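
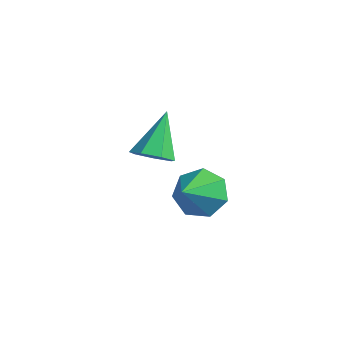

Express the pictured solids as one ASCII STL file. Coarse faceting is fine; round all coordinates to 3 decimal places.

solid 
facet normal -0.513 0.743 -0.430
outer loop
vertex -3.107 2.207 0.032
vertex -3.503 1.558 -0.618
vertex -3.852 1.835 0.277
endloop
endfacet
facet normal 0.307 0.011 0.952
outer loop
vertex -3.107 2.207 0.032
vertex -3.852 1.835 0.277
vertex -2.817 0.562 -0.042
endloop
endfacet
facet normal -0.512 0.744 -0.430
outer loop
vertex -3.852 1.835 0.277
vertex -3.503 1.558 -0.618
vertex -4.334 1.255 -0.152
endloop
endfacet
facet normal -0.258 -0.427 0.867
outer loop
vertex -3.852 1.835 0.277
vertex -4.334 1.255 -0.152
vertex -2.817 0.562 -0.042
endloop
endfacet
facet normal -0.512 0.743 -0.430
outer loop
vertex -4.334 1.255 -0.152
vertex -3.503 1.558 -0.618
vertex -4.19 0.903 -0.932
endloop
endfacet
facet normal -0.414 -0.856 0.310
outer loop
vertex -4.334 1.255 -0.152
vertex -4.19 0.903 -0.932
vertex -2.817 0.562 -0.042
endloop
endfacet
facet normal -0.513 0.744 -0.429
outer loop
vertex -4.19 0.903 -0.932
vertex -3.503 1.558 -0.618
vertex -3.529 1.045 -1.476
endloop
endfacet
facet normal -0.042 -0.953 -0.300
outer loop
vertex -4.19 0.903 -0.932
vertex -3.529 1.045 -1.476
vertex -2.817 0.562 -0.042
endloop
endfacet
facet normal -0.512 0.744 -0.429
outer loop
vertex -3.529 1.045 -1.476
vertex -3.503 1.558 -0.618
vertex -2.848 1.573 -1.373
endloop
endfacet
facet normal 0.576 -0.645 -0.503
outer loop
vertex -3.529 1.045 -1.476
vertex -2.848 1.573 -1.373
vertex -2.817 0.562 -0.042
endloop
endfacet
facet normal -0.512 0.744 -0.430
outer loop
vertex -2.848 1.573 -1.373
vertex -3.503 1.558 -0.618
vertex -2.66 2.09 -0.702
endloop
endfacet
facet normal 0.975 -0.164 -0.147
outer loop
vertex -2.848 1.573 -1.373
vertex -2.66 2.09 -0.702
vertex -2.817 0.562 -0.042
endloop
endfacet
facet normal -0.512 0.743 -0.430
outer loop
vertex -2.66 2.09 -0.702
vertex -3.503 1.558 -0.618
vertex -3.107 2.207 0.032
endloop
endfacet
facet normal 0.856 0.128 0.501
outer loop
vertex -2.66 2.09 -0.702
vertex -3.107 2.207 0.032
vertex -2.817 0.562 -0.042
endloop
endfacet
facet normal 0.325 -0.427 -0.844
outer loop
vertex -1.329 -0.834 2.408
vertex -1.998 -0.815 2.141
vertex -1.479 -0.318 2.089
endloop
endfacet
facet normal 0.751 0.491 0.442
outer loop
vertex -1.329 -0.834 2.408
vertex -1.479 -0.318 2.089
vertex -2.582 -0.045 3.659
endloop
endfacet
facet normal 0.325 -0.428 -0.844
outer loop
vertex -1.479 -0.318 2.089
vertex -1.998 -0.815 2.141
vertex -2.019 -0.176 1.809
endloop
endfacet
facet normal 0.251 0.968 0.008
outer loop
vertex -1.479 -0.318 2.089
vertex -2.019 -0.176 1.809
vertex -2.582 -0.045 3.659
endloop
endfacet
facet normal 0.325 -0.428 -0.844
outer loop
vertex -2.019 -0.176 1.809
vertex -1.998 -0.815 2.141
vertex -2.543 -0.515 1.779
endloop
endfacet
facet normal -0.521 0.825 -0.217
outer loop
vertex -2.019 -0.176 1.809
vertex -2.543 -0.515 1.779
vertex -2.582 -0.045 3.659
endloop
endfacet
facet normal 0.325 -0.428 -0.844
outer loop
vertex -2.543 -0.515 1.779
vertex -1.998 -0.815 2.141
vertex -2.657 -1.079 2.021
endloop
endfacet
facet normal -0.983 0.172 -0.063
outer loop
vertex -2.543 -0.515 1.779
vertex -2.657 -1.079 2.021
vertex -2.582 -0.045 3.659
endloop
endfacet
facet normal 0.325 -0.428 -0.844
outer loop
vertex -2.657 -1.079 2.021
vertex -1.998 -0.815 2.141
vertex -2.274 -1.445 2.354
endloop
endfacet
facet normal -0.788 -0.503 0.354
outer loop
vertex -2.657 -1.079 2.021
vertex -2.274 -1.445 2.354
vertex -2.582 -0.045 3.659
endloop
endfacet
facet normal 0.325 -0.428 -0.843
outer loop
vertex -2.274 -1.445 2.354
vertex -1.998 -0.815 2.141
vertex -1.683 -1.335 2.526
endloop
endfacet
facet normal -0.081 -0.689 0.720
outer loop
vertex -2.274 -1.445 2.354
vertex -1.683 -1.335 2.526
vertex -2.582 -0.045 3.659
endloop
endfacet
facet normal 0.325 -0.428 -0.844
outer loop
vertex -1.683 -1.335 2.526
vertex -1.998 -0.815 2.141
vertex -1.329 -0.834 2.408
endloop
endfacet
facet normal 0.602 -0.247 0.759
outer loop
vertex -1.683 -1.335 2.526
vertex -1.329 -0.834 2.408
vertex -2.582 -0.045 3.659
endloop
endfacet

endsolid


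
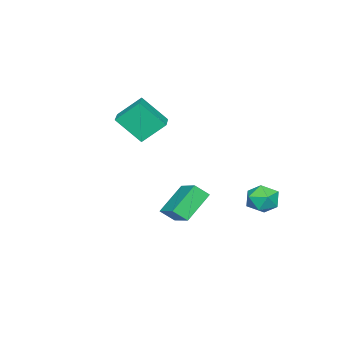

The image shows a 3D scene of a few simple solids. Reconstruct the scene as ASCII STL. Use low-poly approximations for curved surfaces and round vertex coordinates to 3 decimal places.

solid 
facet normal -0.556 -0.731 -0.395
outer loop
vertex 2.639 0.265 0.483
vertex 2.28 0.868 -0.127
vertex 4.022 -0.134 -0.726
endloop
endfacet
facet normal 0.386 -0.649 0.656
outer loop
vertex 4.94 1.072 -0.073
vertex 2.639 0.265 0.483
vertex 4.022 -0.134 -0.726
endloop
endfacet
facet normal -0.556 -0.731 -0.396
outer loop
vertex 4.022 -0.134 -0.726
vertex 2.28 0.868 -0.127
vertex 3.663 0.47 -1.336
endloop
endfacet
facet normal 0.736 -0.212 -0.643
outer loop
vertex 3.663 0.47 -1.336
vertex 4.94 1.072 -0.073
vertex 4.022 -0.134 -0.726
endloop
endfacet
facet normal -0.736 0.212 0.643
outer loop
vertex 2.639 0.265 0.483
vertex 3.198 2.074 0.526
vertex 2.28 0.868 -0.127
endloop
endfacet
facet normal 0.386 -0.649 0.655
outer loop
vertex 3.557 1.47 1.136
vertex 2.639 0.265 0.483
vertex 4.94 1.072 -0.073
endloop
endfacet
facet normal -0.736 0.212 0.643
outer loop
vertex 3.557 1.47 1.136
vertex 3.198 2.074 0.526
vertex 2.639 0.265 0.483
endloop
endfacet
facet normal -0.386 0.649 -0.655
outer loop
vertex 2.28 0.868 -0.127
vertex 3.198 2.074 0.526
vertex 3.663 0.47 -1.336
endloop
endfacet
facet normal 0.736 -0.212 -0.643
outer loop
vertex 4.581 1.675 -0.683
vertex 4.94 1.072 -0.073
vertex 3.663 0.47 -1.336
endloop
endfacet
facet normal -0.386 0.649 -0.656
outer loop
vertex 3.663 0.47 -1.336
vertex 3.198 2.074 0.526
vertex 4.581 1.675 -0.683
endloop
endfacet
facet normal 0.556 0.731 0.395
outer loop
vertex 4.581 1.675 -0.683
vertex 3.557 1.47 1.136
vertex 4.94 1.072 -0.073
endloop
endfacet
facet normal 0.557 0.730 0.396
outer loop
vertex 3.198 2.074 0.526
vertex 3.557 1.47 1.136
vertex 4.581 1.675 -0.683
endloop
endfacet
facet normal 0.084 0.517 0.852
outer loop
vertex -2.75 2.769 -1.485
vertex -2.337 1.994 -1.055
vertex -1.779 2.654 -1.511
endloop
endfacet
facet normal 0.120 0.951 0.286
outer loop
vertex -2.75 2.769 -1.485
vertex -1.779 2.654 -1.511
vertex -2.257 2.955 -2.309
endloop
endfacet
facet normal -0.482 0.872 -0.091
outer loop
vertex -2.75 2.769 -1.485
vertex -2.257 2.955 -2.309
vertex -3.111 2.479 -2.347
endloop
endfacet
facet normal -0.889 0.389 0.242
outer loop
vertex -2.75 2.769 -1.485
vertex -3.111 2.479 -2.347
vertex -3.16 1.885 -1.572
endloop
endfacet
facet normal -0.540 0.169 0.824
outer loop
vertex -2.75 2.769 -1.485
vertex -3.16 1.885 -1.572
vertex -2.337 1.994 -1.055
endloop
endfacet
facet normal 0.665 0.737 -0.120
outer loop
vertex -2.257 2.955 -2.309
vertex -1.779 2.654 -1.511
vertex -1.54 2.295 -2.388
endloop
endfacet
facet normal 0.607 0.036 0.794
outer loop
vertex -1.779 2.654 -1.511
vertex -2.337 1.994 -1.055
vertex -1.589 1.701 -1.613
endloop
endfacet
facet normal -0.401 -0.526 0.750
outer loop
vertex -2.337 1.994 -1.055
vertex -3.16 1.885 -1.572
vertex -2.443 1.225 -1.651
endloop
endfacet
facet normal -0.966 -0.172 -0.193
outer loop
vertex -3.16 1.885 -1.572
vertex -3.111 2.479 -2.347
vertex -2.921 1.526 -2.449
endloop
endfacet
facet normal -0.307 0.609 -0.731
outer loop
vertex -3.111 2.479 -2.347
vertex -2.257 2.955 -2.309
vertex -2.363 2.186 -2.905
endloop
endfacet
facet normal 0.889 -0.389 -0.242
outer loop
vertex -1.95 1.411 -2.475
vertex -1.54 2.295 -2.388
vertex -1.589 1.701 -1.613
endloop
endfacet
facet normal 0.482 -0.872 0.091
outer loop
vertex -1.95 1.411 -2.475
vertex -1.589 1.701 -1.613
vertex -2.443 1.225 -1.651
endloop
endfacet
facet normal -0.120 -0.951 -0.286
outer loop
vertex -1.95 1.411 -2.475
vertex -2.443 1.225 -1.651
vertex -2.921 1.526 -2.449
endloop
endfacet
facet normal -0.084 -0.517 -0.852
outer loop
vertex -1.95 1.411 -2.475
vertex -2.921 1.526 -2.449
vertex -2.363 2.186 -2.905
endloop
endfacet
facet normal 0.540 -0.169 -0.824
outer loop
vertex -1.95 1.411 -2.475
vertex -2.363 2.186 -2.905
vertex -1.54 2.295 -2.388
endloop
endfacet
facet normal 0.966 0.172 0.193
outer loop
vertex -1.589 1.701 -1.613
vertex -1.54 2.295 -2.388
vertex -1.779 2.654 -1.511
endloop
endfacet
facet normal 0.307 -0.609 0.731
outer loop
vertex -2.443 1.225 -1.651
vertex -1.589 1.701 -1.613
vertex -2.337 1.994 -1.055
endloop
endfacet
facet normal -0.665 -0.737 0.120
outer loop
vertex -2.921 1.526 -2.449
vertex -2.443 1.225 -1.651
vertex -3.16 1.885 -1.572
endloop
endfacet
facet normal -0.607 -0.036 -0.794
outer loop
vertex -2.363 2.186 -2.905
vertex -2.921 1.526 -2.449
vertex -3.111 2.479 -2.347
endloop
endfacet
facet normal 0.401 0.526 -0.750
outer loop
vertex -1.54 2.295 -2.388
vertex -2.363 2.186 -2.905
vertex -2.257 2.955 -2.309
endloop
endfacet
facet normal -0.887 -0.440 -0.138
outer loop
vertex -0.895 -3.924 4.318
vertex -1.301 -2.666 2.925
vertex -0.219 -4.938 3.206
endloop
endfacet
facet normal 0.211 -0.655 0.726
outer loop
vertex 1.121 -4.274 3.415
vertex -0.895 -3.924 4.318
vertex -0.219 -4.938 3.206
endloop
endfacet
facet normal -0.887 -0.440 -0.138
outer loop
vertex -0.219 -4.938 3.206
vertex -1.301 -2.666 2.925
vertex -0.625 -3.68 1.813
endloop
endfacet
facet normal 0.410 -0.614 -0.674
outer loop
vertex -0.625 -3.68 1.813
vertex 1.121 -4.274 3.415
vertex -0.219 -4.938 3.206
endloop
endfacet
facet normal -0.410 0.614 0.674
outer loop
vertex -0.895 -3.924 4.318
vertex 0.039 -2.002 3.134
vertex -1.301 -2.666 2.925
endloop
endfacet
facet normal 0.211 -0.655 0.726
outer loop
vertex 0.445 -3.26 4.527
vertex -0.895 -3.924 4.318
vertex 1.121 -4.274 3.415
endloop
endfacet
facet normal -0.410 0.614 0.674
outer loop
vertex 0.445 -3.26 4.527
vertex 0.039 -2.002 3.134
vertex -0.895 -3.924 4.318
endloop
endfacet
facet normal -0.211 0.655 -0.726
outer loop
vertex -1.301 -2.666 2.925
vertex 0.039 -2.002 3.134
vertex -0.625 -3.68 1.813
endloop
endfacet
facet normal 0.410 -0.614 -0.674
outer loop
vertex 0.715 -3.016 2.022
vertex 1.121 -4.274 3.415
vertex -0.625 -3.68 1.813
endloop
endfacet
facet normal -0.211 0.655 -0.726
outer loop
vertex -0.625 -3.68 1.813
vertex 0.039 -2.002 3.134
vertex 0.715 -3.016 2.022
endloop
endfacet
facet normal 0.887 0.440 0.138
outer loop
vertex 0.715 -3.016 2.022
vertex 0.445 -3.26 4.527
vertex 1.121 -4.274 3.415
endloop
endfacet
facet normal 0.887 0.440 0.138
outer loop
vertex 0.039 -2.002 3.134
vertex 0.445 -3.26 4.527
vertex 0.715 -3.016 2.022
endloop
endfacet

endsolid


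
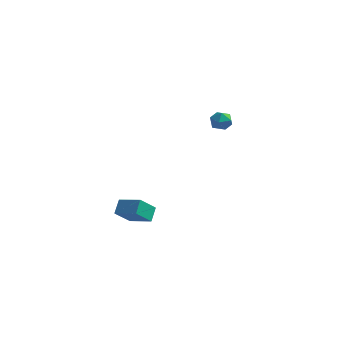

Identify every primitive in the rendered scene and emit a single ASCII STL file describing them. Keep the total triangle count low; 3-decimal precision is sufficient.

solid 
facet normal -0.965 0.043 -0.260
outer loop
vertex 1.076 -3.774 -1.311
vertex 0.937 -3.175 -0.696
vertex 1.337 -2.87 -2.133
endloop
endfacet
facet normal 0.159 -0.689 -0.707
outer loop
vertex 2.563 -2.925 -1.804
vertex 1.076 -3.774 -1.311
vertex 1.337 -2.87 -2.133
endloop
endfacet
facet normal -0.965 0.044 -0.259
outer loop
vertex 1.337 -2.87 -2.133
vertex 0.937 -3.175 -0.696
vertex 1.199 -2.271 -1.518
endloop
endfacet
facet normal 0.209 0.724 -0.658
outer loop
vertex 1.199 -2.271 -1.518
vertex 2.563 -2.925 -1.804
vertex 1.337 -2.87 -2.133
endloop
endfacet
facet normal -0.209 -0.724 0.658
outer loop
vertex 1.076 -3.774 -1.311
vertex 2.163 -3.23 -0.367
vertex 0.937 -3.175 -0.696
endloop
endfacet
facet normal 0.159 -0.689 -0.707
outer loop
vertex 2.301 -3.829 -0.982
vertex 1.076 -3.774 -1.311
vertex 2.563 -2.925 -1.804
endloop
endfacet
facet normal -0.209 -0.724 0.658
outer loop
vertex 2.301 -3.829 -0.982
vertex 2.163 -3.23 -0.367
vertex 1.076 -3.774 -1.311
endloop
endfacet
facet normal -0.159 0.689 0.707
outer loop
vertex 0.937 -3.175 -0.696
vertex 2.163 -3.23 -0.367
vertex 1.199 -2.271 -1.518
endloop
endfacet
facet normal 0.209 0.724 -0.658
outer loop
vertex 2.424 -2.326 -1.189
vertex 2.563 -2.925 -1.804
vertex 1.199 -2.271 -1.518
endloop
endfacet
facet normal -0.159 0.689 0.707
outer loop
vertex 1.199 -2.271 -1.518
vertex 2.163 -3.23 -0.367
vertex 2.424 -2.326 -1.189
endloop
endfacet
facet normal 0.965 -0.043 0.260
outer loop
vertex 2.424 -2.326 -1.189
vertex 2.301 -3.829 -0.982
vertex 2.563 -2.925 -1.804
endloop
endfacet
facet normal 0.965 -0.043 0.259
outer loop
vertex 2.163 -3.23 -0.367
vertex 2.301 -3.829 -0.982
vertex 2.424 -2.326 -1.189
endloop
endfacet
facet normal -0.251 0.873 0.418
outer loop
vertex 2.223 4.189 2.226
vertex 2.04 3.877 2.768
vertex 2.655 4.085 2.703
endloop
endfacet
facet normal 0.283 0.958 -0.048
outer loop
vertex 2.223 4.189 2.226
vertex 2.655 4.085 2.703
vertex 2.831 4.002 2.081
endloop
endfacet
facet normal 0.060 0.727 -0.684
outer loop
vertex 2.223 4.189 2.226
vertex 2.831 4.002 2.081
vertex 2.325 3.743 1.761
endloop
endfacet
facet normal -0.613 0.499 -0.613
outer loop
vertex 2.223 4.189 2.226
vertex 2.325 3.743 1.761
vertex 1.837 3.665 2.186
endloop
endfacet
facet normal -0.806 0.588 0.067
outer loop
vertex 2.223 4.189 2.226
vertex 1.837 3.665 2.186
vertex 2.04 3.877 2.768
endloop
endfacet
facet normal 0.825 0.542 0.161
outer loop
vertex 2.831 4.002 2.081
vertex 2.655 4.085 2.703
vertex 3.023 3.575 2.534
endloop
endfacet
facet normal -0.041 0.406 0.913
outer loop
vertex 2.655 4.085 2.703
vertex 2.04 3.877 2.768
vertex 2.535 3.497 2.959
endloop
endfacet
facet normal -0.937 -0.054 0.346
outer loop
vertex 2.04 3.877 2.768
vertex 1.837 3.665 2.186
vertex 2.029 3.238 2.639
endloop
endfacet
facet normal -0.625 -0.201 -0.754
outer loop
vertex 1.837 3.665 2.186
vertex 2.325 3.743 1.761
vertex 2.205 3.155 2.017
endloop
endfacet
facet normal 0.464 0.168 -0.870
outer loop
vertex 2.325 3.743 1.761
vertex 2.831 4.002 2.081
vertex 2.82 3.363 1.952
endloop
endfacet
facet normal 0.613 -0.499 0.613
outer loop
vertex 2.637 3.051 2.494
vertex 3.023 3.575 2.534
vertex 2.535 3.497 2.959
endloop
endfacet
facet normal -0.060 -0.727 0.684
outer loop
vertex 2.637 3.051 2.494
vertex 2.535 3.497 2.959
vertex 2.029 3.238 2.639
endloop
endfacet
facet normal -0.283 -0.958 0.048
outer loop
vertex 2.637 3.051 2.494
vertex 2.029 3.238 2.639
vertex 2.205 3.155 2.017
endloop
endfacet
facet normal 0.251 -0.873 -0.418
outer loop
vertex 2.637 3.051 2.494
vertex 2.205 3.155 2.017
vertex 2.82 3.363 1.952
endloop
endfacet
facet normal 0.806 -0.588 -0.067
outer loop
vertex 2.637 3.051 2.494
vertex 2.82 3.363 1.952
vertex 3.023 3.575 2.534
endloop
endfacet
facet normal 0.625 0.201 0.754
outer loop
vertex 2.535 3.497 2.959
vertex 3.023 3.575 2.534
vertex 2.655 4.085 2.703
endloop
endfacet
facet normal -0.464 -0.168 0.870
outer loop
vertex 2.029 3.238 2.639
vertex 2.535 3.497 2.959
vertex 2.04 3.877 2.768
endloop
endfacet
facet normal -0.825 -0.542 -0.161
outer loop
vertex 2.205 3.155 2.017
vertex 2.029 3.238 2.639
vertex 1.837 3.665 2.186
endloop
endfacet
facet normal 0.041 -0.406 -0.913
outer loop
vertex 2.82 3.363 1.952
vertex 2.205 3.155 2.017
vertex 2.325 3.743 1.761
endloop
endfacet
facet normal 0.937 0.054 -0.346
outer loop
vertex 3.023 3.575 2.534
vertex 2.82 3.363 1.952
vertex 2.831 4.002 2.081
endloop
endfacet

endsolid


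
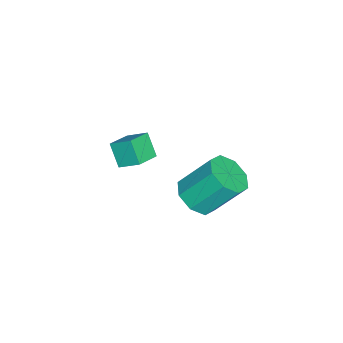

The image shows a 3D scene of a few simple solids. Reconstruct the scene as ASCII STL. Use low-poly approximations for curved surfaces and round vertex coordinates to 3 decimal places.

solid 
facet normal 0.154 -0.619 -0.771
outer loop
vertex 0.753 -0.703 0.72
vertex 0.104 -0.178 0.169
vertex 1.09 -0.136 0.332
endloop
endfacet
facet normal 0.885 -0.261 0.386
outer loop
vertex 0.753 -0.703 0.72
vertex 1.09 -0.136 0.332
vertex 0.445 0.533 2.261
endloop
endfacet
facet normal 0.884 -0.261 0.386
outer loop
vertex 0.445 0.533 2.261
vertex 1.09 -0.136 0.332
vertex 0.782 1.101 1.874
endloop
endfacet
facet normal -0.154 0.617 0.771
outer loop
vertex 0.445 0.533 2.261
vertex 0.782 1.101 1.874
vertex -0.204 1.058 1.711
endloop
endfacet
facet normal 0.154 -0.618 -0.771
outer loop
vertex 1.09 -0.136 0.332
vertex 0.104 -0.178 0.169
vertex 0.849 0.407 -0.151
endloop
endfacet
facet normal 0.937 0.340 -0.085
outer loop
vertex 1.09 -0.136 0.332
vertex 0.849 0.407 -0.151
vertex 0.782 1.101 1.874
endloop
endfacet
facet normal 0.937 0.340 -0.086
outer loop
vertex 0.782 1.101 1.874
vertex 0.849 0.407 -0.151
vertex 0.541 1.643 1.39
endloop
endfacet
facet normal -0.154 0.619 0.770
outer loop
vertex 0.782 1.101 1.874
vertex 0.541 1.643 1.39
vertex -0.204 1.058 1.711
endloop
endfacet
facet normal 0.154 -0.618 -0.771
outer loop
vertex 0.849 0.407 -0.151
vertex 0.104 -0.178 0.169
vertex 0.172 0.607 -0.447
endloop
endfacet
facet normal 0.440 0.741 -0.507
outer loop
vertex 0.849 0.407 -0.151
vertex 0.172 0.607 -0.447
vertex 0.541 1.643 1.39
endloop
endfacet
facet normal 0.440 0.742 -0.507
outer loop
vertex 0.541 1.643 1.39
vertex 0.172 0.607 -0.447
vertex -0.136 1.843 1.095
endloop
endfacet
facet normal -0.153 0.618 0.771
outer loop
vertex 0.541 1.643 1.39
vertex -0.136 1.843 1.095
vertex -0.204 1.058 1.711
endloop
endfacet
facet normal 0.153 -0.618 -0.771
outer loop
vertex 0.172 0.607 -0.447
vertex 0.104 -0.178 0.169
vertex -0.545 0.347 -0.381
endloop
endfacet
facet normal -0.315 0.709 -0.631
outer loop
vertex 0.172 0.607 -0.447
vertex -0.545 0.347 -0.381
vertex -0.136 1.843 1.095
endloop
endfacet
facet normal -0.314 0.709 -0.631
outer loop
vertex -0.136 1.843 1.095
vertex -0.545 0.347 -0.381
vertex -0.853 1.583 1.16
endloop
endfacet
facet normal -0.154 0.618 0.771
outer loop
vertex -0.136 1.843 1.095
vertex -0.853 1.583 1.16
vertex -0.204 1.058 1.711
endloop
endfacet
facet normal 0.154 -0.617 -0.771
outer loop
vertex -0.545 0.347 -0.381
vertex 0.104 -0.178 0.169
vertex -0.882 -0.221 0.006
endloop
endfacet
facet normal -0.884 0.261 -0.386
outer loop
vertex -0.545 0.347 -0.381
vertex -0.882 -0.221 0.006
vertex -0.853 1.583 1.16
endloop
endfacet
facet normal -0.885 0.261 -0.386
outer loop
vertex -0.853 1.583 1.16
vertex -0.882 -0.221 0.006
vertex -1.19 1.016 1.548
endloop
endfacet
facet normal -0.154 0.619 0.771
outer loop
vertex -0.853 1.583 1.16
vertex -1.19 1.016 1.548
vertex -0.204 1.058 1.711
endloop
endfacet
facet normal 0.154 -0.619 -0.770
outer loop
vertex -0.882 -0.221 0.006
vertex 0.104 -0.178 0.169
vertex -0.641 -0.763 0.49
endloop
endfacet
facet normal -0.937 -0.340 0.086
outer loop
vertex -0.882 -0.221 0.006
vertex -0.641 -0.763 0.49
vertex -1.19 1.016 1.548
endloop
endfacet
facet normal -0.937 -0.340 0.085
outer loop
vertex -1.19 1.016 1.548
vertex -0.641 -0.763 0.49
vertex -0.949 0.473 2.031
endloop
endfacet
facet normal -0.154 0.618 0.771
outer loop
vertex -1.19 1.016 1.548
vertex -0.949 0.473 2.031
vertex -0.204 1.058 1.711
endloop
endfacet
facet normal 0.153 -0.618 -0.771
outer loop
vertex -0.641 -0.763 0.49
vertex 0.104 -0.178 0.169
vertex 0.036 -0.963 0.785
endloop
endfacet
facet normal -0.440 -0.741 0.507
outer loop
vertex -0.641 -0.763 0.49
vertex 0.036 -0.963 0.785
vertex -0.949 0.473 2.031
endloop
endfacet
facet normal -0.440 -0.741 0.506
outer loop
vertex -0.949 0.473 2.031
vertex 0.036 -0.963 0.785
vertex -0.272 0.273 2.327
endloop
endfacet
facet normal -0.154 0.618 0.771
outer loop
vertex -0.949 0.473 2.031
vertex -0.272 0.273 2.327
vertex -0.204 1.058 1.711
endloop
endfacet
facet normal 0.154 -0.618 -0.771
outer loop
vertex 0.036 -0.963 0.785
vertex 0.104 -0.178 0.169
vertex 0.753 -0.703 0.72
endloop
endfacet
facet normal 0.314 -0.709 0.631
outer loop
vertex 0.036 -0.963 0.785
vertex 0.753 -0.703 0.72
vertex -0.272 0.273 2.327
endloop
endfacet
facet normal 0.315 -0.709 0.631
outer loop
vertex -0.272 0.273 2.327
vertex 0.753 -0.703 0.72
vertex 0.445 0.533 2.261
endloop
endfacet
facet normal -0.153 0.618 0.771
outer loop
vertex -0.272 0.273 2.327
vertex 0.445 0.533 2.261
vertex -0.204 1.058 1.711
endloop
endfacet
facet normal -0.896 0.323 -0.304
outer loop
vertex -4.149 -3.553 -0.74
vertex -3.622 -2.999 -1.704
vertex -4.282 -4.51 -1.364
endloop
endfacet
facet normal -0.428 -0.451 0.783
outer loop
vertex -3.198 -4.901 -0.996
vertex -4.149 -3.553 -0.74
vertex -4.282 -4.51 -1.364
endloop
endfacet
facet normal -0.896 0.323 -0.304
outer loop
vertex -4.282 -4.51 -1.364
vertex -3.622 -2.999 -1.704
vertex -3.755 -3.956 -2.328
endloop
endfacet
facet normal -0.116 -0.832 -0.542
outer loop
vertex -3.755 -3.956 -2.328
vertex -3.198 -4.901 -0.996
vertex -4.282 -4.51 -1.364
endloop
endfacet
facet normal 0.116 0.832 0.542
outer loop
vertex -4.149 -3.553 -0.74
vertex -2.538 -3.39 -1.336
vertex -3.622 -2.999 -1.704
endloop
endfacet
facet normal -0.428 -0.451 0.783
outer loop
vertex -3.065 -3.944 -0.372
vertex -4.149 -3.553 -0.74
vertex -3.198 -4.901 -0.996
endloop
endfacet
facet normal 0.116 0.832 0.542
outer loop
vertex -3.065 -3.944 -0.372
vertex -2.538 -3.39 -1.336
vertex -4.149 -3.553 -0.74
endloop
endfacet
facet normal 0.428 0.451 -0.783
outer loop
vertex -3.622 -2.999 -1.704
vertex -2.538 -3.39 -1.336
vertex -3.755 -3.956 -2.328
endloop
endfacet
facet normal -0.116 -0.832 -0.542
outer loop
vertex -2.671 -4.347 -1.96
vertex -3.198 -4.901 -0.996
vertex -3.755 -3.956 -2.328
endloop
endfacet
facet normal 0.428 0.451 -0.783
outer loop
vertex -3.755 -3.956 -2.328
vertex -2.538 -3.39 -1.336
vertex -2.671 -4.347 -1.96
endloop
endfacet
facet normal 0.896 -0.323 0.304
outer loop
vertex -2.671 -4.347 -1.96
vertex -3.065 -3.944 -0.372
vertex -3.198 -4.901 -0.996
endloop
endfacet
facet normal 0.896 -0.323 0.304
outer loop
vertex -2.538 -3.39 -1.336
vertex -3.065 -3.944 -0.372
vertex -2.671 -4.347 -1.96
endloop
endfacet

endsolid


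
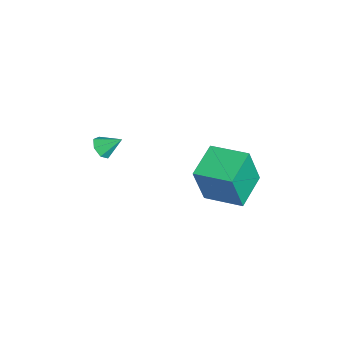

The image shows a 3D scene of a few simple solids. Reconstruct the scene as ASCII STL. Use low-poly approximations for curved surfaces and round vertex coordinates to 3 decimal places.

solid 
facet normal -0.871 0.420 0.256
outer loop
vertex -2.015 0.683 3.498
vertex -1.238 2.154 3.73
vertex -2.33 1.134 1.69
endloop
endfacet
facet normal -0.463 -0.876 -0.138
outer loop
vertex -0.902 0.446 1.27
vertex -2.015 0.683 3.498
vertex -2.33 1.134 1.69
endloop
endfacet
facet normal -0.871 0.420 0.256
outer loop
vertex -2.33 1.134 1.69
vertex -1.238 2.154 3.73
vertex -1.553 2.605 1.922
endloop
endfacet
facet normal -0.166 0.239 -0.957
outer loop
vertex -1.553 2.605 1.922
vertex -0.902 0.446 1.27
vertex -2.33 1.134 1.69
endloop
endfacet
facet normal 0.166 -0.239 0.957
outer loop
vertex -2.015 0.683 3.498
vertex 0.19 1.466 3.31
vertex -1.238 2.154 3.73
endloop
endfacet
facet normal -0.463 -0.876 -0.138
outer loop
vertex -0.587 -0.005 3.078
vertex -2.015 0.683 3.498
vertex -0.902 0.446 1.27
endloop
endfacet
facet normal 0.166 -0.239 0.957
outer loop
vertex -0.587 -0.005 3.078
vertex 0.19 1.466 3.31
vertex -2.015 0.683 3.498
endloop
endfacet
facet normal 0.463 0.876 0.138
outer loop
vertex -1.238 2.154 3.73
vertex 0.19 1.466 3.31
vertex -1.553 2.605 1.922
endloop
endfacet
facet normal -0.166 0.239 -0.957
outer loop
vertex -0.125 1.917 1.502
vertex -0.902 0.446 1.27
vertex -1.553 2.605 1.922
endloop
endfacet
facet normal 0.463 0.876 0.138
outer loop
vertex -1.553 2.605 1.922
vertex 0.19 1.466 3.31
vertex -0.125 1.917 1.502
endloop
endfacet
facet normal 0.871 -0.420 -0.256
outer loop
vertex -0.125 1.917 1.502
vertex -0.587 -0.005 3.078
vertex -0.902 0.446 1.27
endloop
endfacet
facet normal 0.871 -0.420 -0.256
outer loop
vertex 0.19 1.466 3.31
vertex -0.587 -0.005 3.078
vertex -0.125 1.917 1.502
endloop
endfacet
facet normal -0.106 -0.788 -0.607
outer loop
vertex -2.641 -3.841 2.793
vertex -3.004 -3.552 2.481
vertex -2.448 -3.586 2.428
endloop
endfacet
facet normal 0.864 0.062 0.500
outer loop
vertex -2.641 -3.841 2.793
vertex -2.448 -3.586 2.428
vertex -2.896 -2.748 3.099
endloop
endfacet
facet normal -0.106 -0.788 -0.606
outer loop
vertex -2.448 -3.586 2.428
vertex -3.004 -3.552 2.481
vertex -2.674 -3.305 2.102
endloop
endfacet
facet normal 0.835 0.538 -0.115
outer loop
vertex -2.448 -3.586 2.428
vertex -2.674 -3.305 2.102
vertex -2.896 -2.748 3.099
endloop
endfacet
facet normal -0.105 -0.789 -0.606
outer loop
vertex -2.674 -3.305 2.102
vertex -3.004 -3.552 2.481
vertex -3.149 -3.21 2.061
endloop
endfacet
facet normal 0.212 0.872 -0.440
outer loop
vertex -2.674 -3.305 2.102
vertex -3.149 -3.21 2.061
vertex -2.896 -2.748 3.099
endloop
endfacet
facet normal -0.107 -0.789 -0.605
outer loop
vertex -3.149 -3.21 2.061
vertex -3.004 -3.552 2.481
vertex -3.515 -3.372 2.337
endloop
endfacet
facet normal -0.534 0.813 -0.232
outer loop
vertex -3.149 -3.21 2.061
vertex -3.515 -3.372 2.337
vertex -2.896 -2.748 3.099
endloop
endfacet
facet normal -0.106 -0.787 -0.607
outer loop
vertex -3.515 -3.372 2.337
vertex -3.004 -3.552 2.481
vertex -3.496 -3.67 2.72
endloop
endfacet
facet normal -0.843 0.403 0.355
outer loop
vertex -3.515 -3.372 2.337
vertex -3.496 -3.67 2.72
vertex -2.896 -2.748 3.099
endloop
endfacet
facet normal -0.106 -0.787 -0.607
outer loop
vertex -3.496 -3.67 2.72
vertex -3.004 -3.552 2.481
vertex -3.108 -3.879 2.923
endloop
endfacet
facet normal -0.482 -0.046 0.875
outer loop
vertex -3.496 -3.67 2.72
vertex -3.108 -3.879 2.923
vertex -2.896 -2.748 3.099
endloop
endfacet
facet normal -0.105 -0.787 -0.607
outer loop
vertex -3.108 -3.879 2.923
vertex -3.004 -3.552 2.481
vertex -2.641 -3.841 2.793
endloop
endfacet
facet normal 0.278 -0.198 0.940
outer loop
vertex -3.108 -3.879 2.923
vertex -2.641 -3.841 2.793
vertex -2.896 -2.748 3.099
endloop
endfacet

endsolid


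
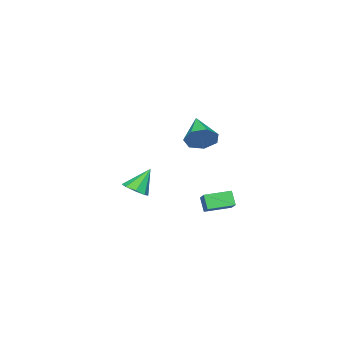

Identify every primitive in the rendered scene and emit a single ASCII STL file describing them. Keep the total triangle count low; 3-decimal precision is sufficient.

solid 
facet normal 0.455 -0.294 -0.840
outer loop
vertex 0.789 -3.335 -3.092
vertex 0.085 -3.818 -3.304
vertex 0.34 -2.99 -3.456
endloop
endfacet
facet normal 0.353 0.857 0.377
outer loop
vertex 0.789 -3.335 -3.092
vertex 0.34 -2.99 -3.456
vertex -0.745 -3.282 -1.776
endloop
endfacet
facet normal 0.456 -0.295 -0.840
outer loop
vertex 0.34 -2.99 -3.456
vertex 0.085 -3.818 -3.304
vertex -0.258 -3.13 -3.732
endloop
endfacet
facet normal -0.235 0.972 0.017
outer loop
vertex 0.34 -2.99 -3.456
vertex -0.258 -3.13 -3.732
vertex -0.745 -3.282 -1.776
endloop
endfacet
facet normal 0.457 -0.295 -0.839
outer loop
vertex -0.258 -3.13 -3.732
vertex 0.085 -3.818 -3.304
vertex -0.655 -3.674 -3.757
endloop
endfacet
facet normal -0.795 0.587 -0.152
outer loop
vertex -0.258 -3.13 -3.732
vertex -0.655 -3.674 -3.757
vertex -0.745 -3.282 -1.776
endloop
endfacet
facet normal 0.457 -0.295 -0.839
outer loop
vertex -0.655 -3.674 -3.757
vertex 0.085 -3.818 -3.304
vertex -0.619 -4.302 -3.517
endloop
endfacet
facet normal -0.997 -0.069 -0.032
outer loop
vertex -0.655 -3.674 -3.757
vertex -0.619 -4.302 -3.517
vertex -0.745 -3.282 -1.776
endloop
endfacet
facet normal 0.456 -0.294 -0.840
outer loop
vertex -0.619 -4.302 -3.517
vertex 0.085 -3.818 -3.304
vertex -0.17 -4.647 -3.152
endloop
endfacet
facet normal -0.724 -0.616 0.309
outer loop
vertex -0.619 -4.302 -3.517
vertex -0.17 -4.647 -3.152
vertex -0.745 -3.282 -1.776
endloop
endfacet
facet normal 0.457 -0.294 -0.839
outer loop
vertex -0.17 -4.647 -3.152
vertex 0.085 -3.818 -3.304
vertex 0.428 -4.506 -2.876
endloop
endfacet
facet normal -0.136 -0.731 0.668
outer loop
vertex -0.17 -4.647 -3.152
vertex 0.428 -4.506 -2.876
vertex -0.745 -3.282 -1.776
endloop
endfacet
facet normal 0.456 -0.295 -0.840
outer loop
vertex 0.428 -4.506 -2.876
vertex 0.085 -3.818 -3.304
vertex 0.826 -3.963 -2.851
endloop
endfacet
facet normal 0.422 -0.348 0.837
outer loop
vertex 0.428 -4.506 -2.876
vertex 0.826 -3.963 -2.851
vertex -0.745 -3.282 -1.776
endloop
endfacet
facet normal 0.456 -0.295 -0.840
outer loop
vertex 0.826 -3.963 -2.851
vertex 0.085 -3.818 -3.304
vertex 0.789 -3.335 -3.092
endloop
endfacet
facet normal 0.625 0.312 0.716
outer loop
vertex 0.826 -3.963 -2.851
vertex 0.789 -3.335 -3.092
vertex -0.745 -3.282 -1.776
endloop
endfacet
facet normal -0.685 0.719 0.122
outer loop
vertex 1.907 3.476 -1.549
vertex 2.909 4.312 -0.85
vertex 2.183 3.89 -2.44
endloop
endfacet
facet normal -0.677 -0.565 -0.472
outer loop
vertex 3.251 2.768 -2.63
vertex 1.907 3.476 -1.549
vertex 2.183 3.89 -2.44
endloop
endfacet
facet normal -0.684 0.719 0.121
outer loop
vertex 2.183 3.89 -2.44
vertex 2.909 4.312 -0.85
vertex 3.185 4.725 -1.741
endloop
endfacet
facet normal 0.271 0.406 -0.873
outer loop
vertex 3.185 4.725 -1.741
vertex 3.251 2.768 -2.63
vertex 2.183 3.89 -2.44
endloop
endfacet
facet normal -0.271 -0.406 0.873
outer loop
vertex 1.907 3.476 -1.549
vertex 3.977 3.19 -1.04
vertex 2.909 4.312 -0.85
endloop
endfacet
facet normal -0.677 -0.565 -0.472
outer loop
vertex 2.975 2.355 -1.739
vertex 1.907 3.476 -1.549
vertex 3.251 2.768 -2.63
endloop
endfacet
facet normal -0.271 -0.406 0.873
outer loop
vertex 2.975 2.355 -1.739
vertex 3.977 3.19 -1.04
vertex 1.907 3.476 -1.549
endloop
endfacet
facet normal 0.677 0.565 0.472
outer loop
vertex 2.909 4.312 -0.85
vertex 3.977 3.19 -1.04
vertex 3.185 4.725 -1.741
endloop
endfacet
facet normal 0.271 0.406 -0.873
outer loop
vertex 4.253 3.604 -1.931
vertex 3.251 2.768 -2.63
vertex 3.185 4.725 -1.741
endloop
endfacet
facet normal 0.677 0.565 0.472
outer loop
vertex 3.185 4.725 -1.741
vertex 3.977 3.19 -1.04
vertex 4.253 3.604 -1.931
endloop
endfacet
facet normal 0.684 -0.719 -0.121
outer loop
vertex 4.253 3.604 -1.931
vertex 2.975 2.355 -1.739
vertex 3.251 2.768 -2.63
endloop
endfacet
facet normal 0.684 -0.719 -0.122
outer loop
vertex 3.977 3.19 -1.04
vertex 2.975 2.355 -1.739
vertex 4.253 3.604 -1.931
endloop
endfacet
facet normal 0.673 0.574 -0.466
outer loop
vertex 2.747 1.627 3.009
vertex 2.057 1.871 2.313
vertex 2.264 2.337 3.185
endloop
endfacet
facet normal 0.189 -0.113 0.975
outer loop
vertex 2.747 1.627 3.009
vertex 2.264 2.337 3.185
vertex 0.623 0.649 3.307
endloop
endfacet
facet normal 0.673 0.574 -0.467
outer loop
vertex 2.264 2.337 3.185
vertex 2.057 1.871 2.313
vertex 1.625 2.696 2.705
endloop
endfacet
facet normal -0.378 0.427 0.822
outer loop
vertex 2.264 2.337 3.185
vertex 1.625 2.696 2.705
vertex 0.623 0.649 3.307
endloop
endfacet
facet normal 0.673 0.574 -0.467
outer loop
vertex 1.625 2.696 2.705
vertex 2.057 1.871 2.313
vertex 1.311 2.434 1.93
endloop
endfacet
facet normal -0.859 0.476 0.187
outer loop
vertex 1.625 2.696 2.705
vertex 1.311 2.434 1.93
vertex 0.623 0.649 3.307
endloop
endfacet
facet normal 0.673 0.574 -0.466
outer loop
vertex 1.311 2.434 1.93
vertex 2.057 1.871 2.313
vertex 1.559 1.748 1.443
endloop
endfacet
facet normal -0.893 -0.003 -0.450
outer loop
vertex 1.311 2.434 1.93
vertex 1.559 1.748 1.443
vertex 0.623 0.649 3.307
endloop
endfacet
facet normal 0.673 0.574 -0.466
outer loop
vertex 1.559 1.748 1.443
vertex 2.057 1.871 2.313
vertex 2.182 1.155 1.612
endloop
endfacet
facet normal -0.453 -0.650 -0.611
outer loop
vertex 1.559 1.748 1.443
vertex 2.182 1.155 1.612
vertex 0.623 0.649 3.307
endloop
endfacet
facet normal 0.674 0.574 -0.466
outer loop
vertex 2.182 1.155 1.612
vertex 2.057 1.871 2.313
vertex 2.71 1.101 2.309
endloop
endfacet
facet normal 0.129 -0.976 -0.173
outer loop
vertex 2.182 1.155 1.612
vertex 2.71 1.101 2.309
vertex 0.623 0.649 3.307
endloop
endfacet
facet normal 0.673 0.573 -0.467
outer loop
vertex 2.71 1.101 2.309
vertex 2.057 1.871 2.313
vertex 2.747 1.627 3.009
endloop
endfacet
facet normal 0.415 -0.738 0.533
outer loop
vertex 2.71 1.101 2.309
vertex 2.747 1.627 3.009
vertex 0.623 0.649 3.307
endloop
endfacet

endsolid


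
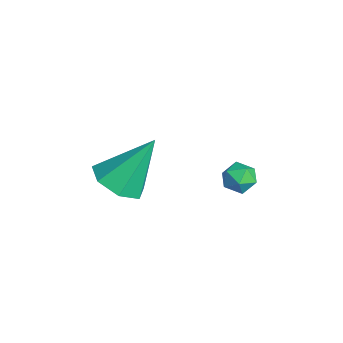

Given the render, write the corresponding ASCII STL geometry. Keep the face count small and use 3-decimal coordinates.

solid 
facet normal -0.014 -0.561 -0.827
outer loop
vertex 1.361 -2.833 -1.842
vertex 0.395 -2.61 -1.977
vertex 1.201 -2.126 -2.319
endloop
endfacet
facet normal 0.913 0.349 0.211
outer loop
vertex 1.361 -2.833 -1.842
vertex 1.201 -2.126 -2.319
vertex 0.425 -1.39 -0.183
endloop
endfacet
facet normal -0.014 -0.562 -0.827
outer loop
vertex 1.201 -2.126 -2.319
vertex 0.395 -2.61 -1.977
vertex 0.434 -1.783 -2.539
endloop
endfacet
facet normal 0.439 0.887 -0.146
outer loop
vertex 1.201 -2.126 -2.319
vertex 0.434 -1.783 -2.539
vertex 0.425 -1.39 -0.183
endloop
endfacet
facet normal -0.013 -0.562 -0.827
outer loop
vertex 0.434 -1.783 -2.539
vertex 0.395 -2.61 -1.977
vertex -0.361 -2.063 -2.336
endloop
endfacet
facet normal -0.363 0.919 -0.155
outer loop
vertex 0.434 -1.783 -2.539
vertex -0.361 -2.063 -2.336
vertex 0.425 -1.39 -0.183
endloop
endfacet
facet normal -0.014 -0.562 -0.827
outer loop
vertex -0.361 -2.063 -2.336
vertex 0.395 -2.61 -1.977
vertex -0.588 -2.754 -1.863
endloop
endfacet
facet normal -0.886 0.422 0.192
outer loop
vertex -0.361 -2.063 -2.336
vertex -0.588 -2.754 -1.863
vertex 0.425 -1.39 -0.183
endloop
endfacet
facet normal -0.014 -0.561 -0.827
outer loop
vertex -0.588 -2.754 -1.863
vertex 0.395 -2.61 -1.977
vertex -0.074 -3.337 -1.476
endloop
endfacet
facet normal -0.739 -0.231 0.633
outer loop
vertex -0.588 -2.754 -1.863
vertex -0.074 -3.337 -1.476
vertex 0.425 -1.39 -0.183
endloop
endfacet
facet normal -0.012 -0.562 -0.827
outer loop
vertex -0.074 -3.337 -1.476
vertex 0.395 -2.61 -1.977
vertex 0.793 -3.371 -1.466
endloop
endfacet
facet normal -0.031 -0.547 0.836
outer loop
vertex -0.074 -3.337 -1.476
vertex 0.793 -3.371 -1.466
vertex 0.425 -1.39 -0.183
endloop
endfacet
facet normal -0.014 -0.563 -0.827
outer loop
vertex 0.793 -3.371 -1.466
vertex 0.395 -2.61 -1.977
vertex 1.361 -2.833 -1.842
endloop
endfacet
facet normal 0.704 -0.289 0.649
outer loop
vertex 0.793 -3.371 -1.466
vertex 1.361 -2.833 -1.842
vertex 0.425 -1.39 -0.183
endloop
endfacet
facet normal -0.982 -0.145 0.120
outer loop
vertex -0.073 1.597 -2.961
vertex 0.041 0.969 -2.785
vertex 0.027 1.445 -2.324
endloop
endfacet
facet normal -0.807 0.533 0.254
outer loop
vertex -0.073 1.597 -2.961
vertex 0.027 1.445 -2.324
vertex 0.304 1.988 -2.583
endloop
endfacet
facet normal -0.499 0.801 -0.331
outer loop
vertex -0.073 1.597 -2.961
vertex 0.304 1.988 -2.583
vertex 0.49 1.848 -3.203
endloop
endfacet
facet normal -0.484 0.288 -0.826
outer loop
vertex -0.073 1.597 -2.961
vertex 0.49 1.848 -3.203
vertex 0.328 1.218 -3.328
endloop
endfacet
facet normal -0.782 -0.296 -0.549
outer loop
vertex -0.073 1.597 -2.961
vertex 0.328 1.218 -3.328
vertex 0.041 0.969 -2.785
endloop
endfacet
facet normal -0.324 0.537 0.779
outer loop
vertex 0.304 1.988 -2.583
vertex 0.027 1.445 -2.324
vertex 0.652 1.602 -2.172
endloop
endfacet
facet normal -0.607 -0.562 0.562
outer loop
vertex 0.027 1.445 -2.324
vertex 0.041 0.969 -2.785
vertex 0.49 0.972 -2.297
endloop
endfacet
facet normal -0.282 -0.807 -0.519
outer loop
vertex 0.041 0.969 -2.785
vertex 0.328 1.218 -3.328
vertex 0.676 0.832 -2.917
endloop
endfacet
facet normal 0.200 0.141 -0.970
outer loop
vertex 0.328 1.218 -3.328
vertex 0.49 1.848 -3.203
vertex 0.953 1.375 -3.176
endloop
endfacet
facet normal 0.175 0.970 -0.167
outer loop
vertex 0.49 1.848 -3.203
vertex 0.304 1.988 -2.583
vertex 0.939 1.851 -2.715
endloop
endfacet
facet normal 0.484 -0.288 0.826
outer loop
vertex 1.053 1.223 -2.539
vertex 0.652 1.602 -2.172
vertex 0.49 0.972 -2.297
endloop
endfacet
facet normal 0.499 -0.801 0.331
outer loop
vertex 1.053 1.223 -2.539
vertex 0.49 0.972 -2.297
vertex 0.676 0.832 -2.917
endloop
endfacet
facet normal 0.807 -0.533 -0.254
outer loop
vertex 1.053 1.223 -2.539
vertex 0.676 0.832 -2.917
vertex 0.953 1.375 -3.176
endloop
endfacet
facet normal 0.982 0.145 -0.120
outer loop
vertex 1.053 1.223 -2.539
vertex 0.953 1.375 -3.176
vertex 0.939 1.851 -2.715
endloop
endfacet
facet normal 0.782 0.296 0.549
outer loop
vertex 1.053 1.223 -2.539
vertex 0.939 1.851 -2.715
vertex 0.652 1.602 -2.172
endloop
endfacet
facet normal -0.200 -0.141 0.970
outer loop
vertex 0.49 0.972 -2.297
vertex 0.652 1.602 -2.172
vertex 0.027 1.445 -2.324
endloop
endfacet
facet normal -0.175 -0.970 0.167
outer loop
vertex 0.676 0.832 -2.917
vertex 0.49 0.972 -2.297
vertex 0.041 0.969 -2.785
endloop
endfacet
facet normal 0.324 -0.537 -0.779
outer loop
vertex 0.953 1.375 -3.176
vertex 0.676 0.832 -2.917
vertex 0.328 1.218 -3.328
endloop
endfacet
facet normal 0.607 0.562 -0.562
outer loop
vertex 0.939 1.851 -2.715
vertex 0.953 1.375 -3.176
vertex 0.49 1.848 -3.203
endloop
endfacet
facet normal 0.282 0.807 0.519
outer loop
vertex 0.652 1.602 -2.172
vertex 0.939 1.851 -2.715
vertex 0.304 1.988 -2.583
endloop
endfacet

endsolid


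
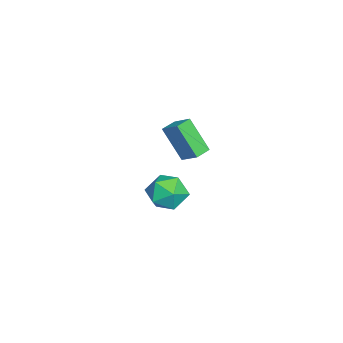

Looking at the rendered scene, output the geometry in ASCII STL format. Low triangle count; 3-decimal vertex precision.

solid 
facet normal -0.831 0.231 -0.506
outer loop
vertex 3.515 3.67 -0.648
vertex 3.038 2.771 -0.276
vertex 2.957 3.697 0.28
endloop
endfacet
facet normal -0.479 0.821 -0.312
outer loop
vertex 3.515 3.67 -0.648
vertex 2.957 3.697 0.28
vertex 3.903 4.219 0.201
endloop
endfacet
facet normal 0.179 0.787 -0.591
outer loop
vertex 3.515 3.67 -0.648
vertex 3.903 4.219 0.201
vertex 4.568 3.615 -0.403
endloop
endfacet
facet normal 0.232 0.177 -0.956
outer loop
vertex 3.515 3.67 -0.648
vertex 4.568 3.615 -0.403
vertex 4.034 2.721 -0.698
endloop
endfacet
facet normal -0.392 -0.167 -0.905
outer loop
vertex 3.515 3.67 -0.648
vertex 4.034 2.721 -0.698
vertex 3.038 2.771 -0.276
endloop
endfacet
facet normal -0.417 0.816 0.399
outer loop
vertex 3.903 4.219 0.201
vertex 2.957 3.697 0.28
vertex 3.666 3.659 1.098
endloop
endfacet
facet normal -0.987 -0.137 0.085
outer loop
vertex 2.957 3.697 0.28
vertex 3.038 2.771 -0.276
vertex 3.132 2.765 0.803
endloop
endfacet
facet normal -0.277 -0.781 -0.560
outer loop
vertex 3.038 2.771 -0.276
vertex 4.034 2.721 -0.698
vertex 3.797 2.161 0.199
endloop
endfacet
facet normal 0.731 -0.224 -0.644
outer loop
vertex 4.034 2.721 -0.698
vertex 4.568 3.615 -0.403
vertex 4.743 2.683 0.12
endloop
endfacet
facet normal 0.645 0.762 -0.052
outer loop
vertex 4.568 3.615 -0.403
vertex 3.903 4.219 0.201
vertex 4.662 3.609 0.676
endloop
endfacet
facet normal -0.232 -0.177 0.956
outer loop
vertex 4.185 2.71 1.048
vertex 3.666 3.659 1.098
vertex 3.132 2.765 0.803
endloop
endfacet
facet normal -0.179 -0.787 0.591
outer loop
vertex 4.185 2.71 1.048
vertex 3.132 2.765 0.803
vertex 3.797 2.161 0.199
endloop
endfacet
facet normal 0.479 -0.821 0.312
outer loop
vertex 4.185 2.71 1.048
vertex 3.797 2.161 0.199
vertex 4.743 2.683 0.12
endloop
endfacet
facet normal 0.831 -0.231 0.506
outer loop
vertex 4.185 2.71 1.048
vertex 4.743 2.683 0.12
vertex 4.662 3.609 0.676
endloop
endfacet
facet normal 0.392 0.167 0.905
outer loop
vertex 4.185 2.71 1.048
vertex 4.662 3.609 0.676
vertex 3.666 3.659 1.098
endloop
endfacet
facet normal -0.731 0.224 0.644
outer loop
vertex 3.132 2.765 0.803
vertex 3.666 3.659 1.098
vertex 2.957 3.697 0.28
endloop
endfacet
facet normal -0.645 -0.762 0.052
outer loop
vertex 3.797 2.161 0.199
vertex 3.132 2.765 0.803
vertex 3.038 2.771 -0.276
endloop
endfacet
facet normal 0.417 -0.816 -0.399
outer loop
vertex 4.743 2.683 0.12
vertex 3.797 2.161 0.199
vertex 4.034 2.721 -0.698
endloop
endfacet
facet normal 0.987 0.137 -0.085
outer loop
vertex 4.662 3.609 0.676
vertex 4.743 2.683 0.12
vertex 4.568 3.615 -0.403
endloop
endfacet
facet normal 0.277 0.781 0.560
outer loop
vertex 3.666 3.659 1.098
vertex 4.662 3.609 0.676
vertex 3.903 4.219 0.201
endloop
endfacet
facet normal -0.854 0.517 0.053
outer loop
vertex -3.003 2.435 0.293
vertex -2.469 3.252 0.937
vertex -2.486 3.468 -1.448
endloop
endfacet
facet normal -0.456 -0.699 -0.550
outer loop
vertex -1.691 2.988 -1.497
vertex -3.003 2.435 0.293
vertex -2.486 3.468 -1.448
endloop
endfacet
facet normal -0.854 0.517 0.053
outer loop
vertex -2.486 3.468 -1.448
vertex -2.469 3.252 0.937
vertex -1.951 4.286 -0.804
endloop
endfacet
facet normal 0.247 0.494 -0.833
outer loop
vertex -1.951 4.286 -0.804
vertex -1.691 2.988 -1.497
vertex -2.486 3.468 -1.448
endloop
endfacet
facet normal -0.247 -0.495 0.833
outer loop
vertex -3.003 2.435 0.293
vertex -1.674 2.772 0.888
vertex -2.469 3.252 0.937
endloop
endfacet
facet normal -0.457 -0.698 -0.551
outer loop
vertex -2.209 1.954 0.244
vertex -3.003 2.435 0.293
vertex -1.691 2.988 -1.497
endloop
endfacet
facet normal -0.248 -0.494 0.833
outer loop
vertex -2.209 1.954 0.244
vertex -1.674 2.772 0.888
vertex -3.003 2.435 0.293
endloop
endfacet
facet normal 0.456 0.699 0.551
outer loop
vertex -2.469 3.252 0.937
vertex -1.674 2.772 0.888
vertex -1.951 4.286 -0.804
endloop
endfacet
facet normal 0.248 0.494 -0.833
outer loop
vertex -1.157 3.805 -0.853
vertex -1.691 2.988 -1.497
vertex -1.951 4.286 -0.804
endloop
endfacet
facet normal 0.457 0.699 0.550
outer loop
vertex -1.951 4.286 -0.804
vertex -1.674 2.772 0.888
vertex -1.157 3.805 -0.853
endloop
endfacet
facet normal 0.854 -0.517 -0.053
outer loop
vertex -1.157 3.805 -0.853
vertex -2.209 1.954 0.244
vertex -1.691 2.988 -1.497
endloop
endfacet
facet normal 0.854 -0.517 -0.053
outer loop
vertex -1.674 2.772 0.888
vertex -2.209 1.954 0.244
vertex -1.157 3.805 -0.853
endloop
endfacet

endsolid


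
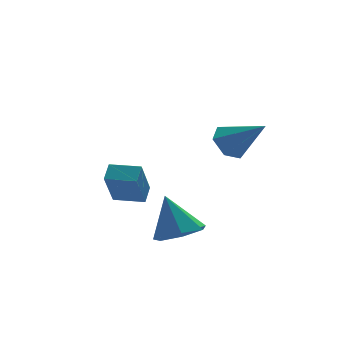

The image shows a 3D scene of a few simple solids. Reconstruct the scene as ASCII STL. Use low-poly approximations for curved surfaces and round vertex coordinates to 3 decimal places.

solid 
facet normal 0.188 -0.385 -0.904
outer loop
vertex -1.567 -0.394 -1.361
vertex -2.223 0.326 -1.804
vertex -1.172 0.405 -1.619
endloop
endfacet
facet normal 0.703 -0.121 0.701
outer loop
vertex -1.567 -0.394 -1.361
vertex -1.172 0.405 -1.619
vertex -2.577 1.054 -0.096
endloop
endfacet
facet normal 0.188 -0.385 -0.903
outer loop
vertex -1.172 0.405 -1.619
vertex -2.223 0.326 -1.804
vertex -1.568 1.145 -2.017
endloop
endfacet
facet normal 0.703 0.590 0.397
outer loop
vertex -1.172 0.405 -1.619
vertex -1.568 1.145 -2.017
vertex -2.577 1.054 -0.096
endloop
endfacet
facet normal 0.188 -0.385 -0.904
outer loop
vertex -1.568 1.145 -2.017
vertex -2.223 0.326 -1.804
vertex -2.457 1.268 -2.254
endloop
endfacet
facet normal 0.109 0.989 0.104
outer loop
vertex -1.568 1.145 -2.017
vertex -2.457 1.268 -2.254
vertex -2.577 1.054 -0.096
endloop
endfacet
facet normal 0.188 -0.385 -0.904
outer loop
vertex -2.457 1.268 -2.254
vertex -2.223 0.326 -1.804
vertex -3.17 0.681 -2.152
endloop
endfacet
facet normal -0.631 0.774 0.042
outer loop
vertex -2.457 1.268 -2.254
vertex -3.17 0.681 -2.152
vertex -2.577 1.054 -0.096
endloop
endfacet
facet normal 0.188 -0.385 -0.904
outer loop
vertex -3.17 0.681 -2.152
vertex -2.223 0.326 -1.804
vertex -3.169 -0.173 -1.788
endloop
endfacet
facet normal -0.960 0.109 0.257
outer loop
vertex -3.17 0.681 -2.152
vertex -3.169 -0.173 -1.788
vertex -2.577 1.054 -0.096
endloop
endfacet
facet normal 0.188 -0.385 -0.904
outer loop
vertex -3.169 -0.173 -1.788
vertex -2.223 0.326 -1.804
vertex -2.456 -0.651 -1.436
endloop
endfacet
facet normal -0.630 -0.507 0.588
outer loop
vertex -3.169 -0.173 -1.788
vertex -2.456 -0.651 -1.436
vertex -2.577 1.054 -0.096
endloop
endfacet
facet normal 0.188 -0.385 -0.904
outer loop
vertex -2.456 -0.651 -1.436
vertex -2.223 0.326 -1.804
vertex -1.567 -0.394 -1.361
endloop
endfacet
facet normal 0.110 -0.609 0.785
outer loop
vertex -2.456 -0.651 -1.436
vertex -1.567 -0.394 -1.361
vertex -2.577 1.054 -0.096
endloop
endfacet
facet normal -0.517 0.586 -0.624
outer loop
vertex -0.189 -0.578 2.27
vertex -0.476 -0.127 2.931
vertex 0.247 0.098 2.544
endloop
endfacet
facet normal 0.825 -0.353 -0.441
outer loop
vertex -0.189 -0.578 2.27
vertex 0.247 0.098 2.544
vertex 0.516 -1.253 4.129
endloop
endfacet
facet normal -0.517 0.586 -0.624
outer loop
vertex 0.247 0.098 2.544
vertex -0.476 -0.127 2.931
vertex -0.04 0.549 3.205
endloop
endfacet
facet normal 0.920 0.362 0.152
outer loop
vertex 0.247 0.098 2.544
vertex -0.04 0.549 3.205
vertex 0.516 -1.253 4.129
endloop
endfacet
facet normal -0.517 0.586 -0.624
outer loop
vertex -0.04 0.549 3.205
vertex -0.476 -0.127 2.931
vertex -0.762 0.324 3.592
endloop
endfacet
facet normal 0.280 0.505 0.816
outer loop
vertex -0.04 0.549 3.205
vertex -0.762 0.324 3.592
vertex 0.516 -1.253 4.129
endloop
endfacet
facet normal -0.516 0.587 -0.624
outer loop
vertex -0.762 0.324 3.592
vertex -0.476 -0.127 2.931
vertex -1.199 -0.352 3.318
endloop
endfacet
facet normal -0.455 -0.066 0.888
outer loop
vertex -0.762 0.324 3.592
vertex -1.199 -0.352 3.318
vertex 0.516 -1.253 4.129
endloop
endfacet
facet normal -0.517 0.586 -0.624
outer loop
vertex -1.199 -0.352 3.318
vertex -0.476 -0.127 2.931
vertex -0.912 -0.803 2.657
endloop
endfacet
facet normal -0.550 -0.782 0.295
outer loop
vertex -1.199 -0.352 3.318
vertex -0.912 -0.803 2.657
vertex 0.516 -1.253 4.129
endloop
endfacet
facet normal -0.517 0.586 -0.624
outer loop
vertex -0.912 -0.803 2.657
vertex -0.476 -0.127 2.931
vertex -0.189 -0.578 2.27
endloop
endfacet
facet normal 0.090 -0.925 -0.370
outer loop
vertex -0.912 -0.803 2.657
vertex -0.189 -0.578 2.27
vertex 0.516 -1.253 4.129
endloop
endfacet
facet normal -0.312 -0.422 0.852
outer loop
vertex -2.694 3.536 0.347
vertex -3.793 4.268 0.307
vertex -3.089 2.919 -0.103
endloop
endfacet
facet normal 0.832 -0.555 0.030
outer loop
vertex -2.487 3.732 -1.747
vertex -2.694 3.536 0.347
vertex -3.089 2.919 -0.103
endloop
endfacet
facet normal -0.312 -0.421 0.852
outer loop
vertex -3.089 2.919 -0.103
vertex -3.793 4.268 0.307
vertex -4.187 3.65 -0.143
endloop
endfacet
facet normal -0.459 -0.718 -0.523
outer loop
vertex -4.187 3.65 -0.143
vertex -2.487 3.732 -1.747
vertex -3.089 2.919 -0.103
endloop
endfacet
facet normal 0.459 0.718 0.523
outer loop
vertex -2.694 3.536 0.347
vertex -3.191 5.081 -1.337
vertex -3.793 4.268 0.307
endloop
endfacet
facet normal 0.833 -0.553 0.031
outer loop
vertex -2.093 4.35 -1.297
vertex -2.694 3.536 0.347
vertex -2.487 3.732 -1.747
endloop
endfacet
facet normal 0.459 0.718 0.523
outer loop
vertex -2.093 4.35 -1.297
vertex -3.191 5.081 -1.337
vertex -2.694 3.536 0.347
endloop
endfacet
facet normal -0.832 0.553 -0.031
outer loop
vertex -3.793 4.268 0.307
vertex -3.191 5.081 -1.337
vertex -4.187 3.65 -0.143
endloop
endfacet
facet normal -0.459 -0.718 -0.523
outer loop
vertex -3.586 4.464 -1.787
vertex -2.487 3.732 -1.747
vertex -4.187 3.65 -0.143
endloop
endfacet
facet normal -0.832 0.554 -0.030
outer loop
vertex -4.187 3.65 -0.143
vertex -3.191 5.081 -1.337
vertex -3.586 4.464 -1.787
endloop
endfacet
facet normal 0.312 0.421 -0.852
outer loop
vertex -3.586 4.464 -1.787
vertex -2.093 4.35 -1.297
vertex -2.487 3.732 -1.747
endloop
endfacet
facet normal 0.312 0.422 -0.852
outer loop
vertex -3.191 5.081 -1.337
vertex -2.093 4.35 -1.297
vertex -3.586 4.464 -1.787
endloop
endfacet

endsolid


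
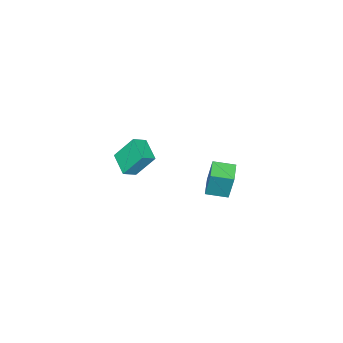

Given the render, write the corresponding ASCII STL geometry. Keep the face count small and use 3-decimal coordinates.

solid 
facet normal -0.838 -0.514 0.182
outer loop
vertex 3.277 3.393 3.805
vertex 2.629 4.384 3.617
vertex 3.146 2.961 1.98
endloop
endfacet
facet normal 0.541 -0.826 0.157
outer loop
vertex 4.051 3.516 1.783
vertex 3.277 3.393 3.805
vertex 3.146 2.961 1.98
endloop
endfacet
facet normal -0.838 -0.514 0.182
outer loop
vertex 3.146 2.961 1.98
vertex 2.629 4.384 3.617
vertex 2.497 3.952 1.792
endloop
endfacet
facet normal -0.070 -0.230 -0.971
outer loop
vertex 2.497 3.952 1.792
vertex 4.051 3.516 1.783
vertex 3.146 2.961 1.98
endloop
endfacet
facet normal 0.070 0.230 0.971
outer loop
vertex 3.277 3.393 3.805
vertex 3.534 4.939 3.42
vertex 2.629 4.384 3.617
endloop
endfacet
facet normal 0.540 -0.827 0.157
outer loop
vertex 4.183 3.948 3.608
vertex 3.277 3.393 3.805
vertex 4.051 3.516 1.783
endloop
endfacet
facet normal 0.070 0.230 0.971
outer loop
vertex 4.183 3.948 3.608
vertex 3.534 4.939 3.42
vertex 3.277 3.393 3.805
endloop
endfacet
facet normal -0.541 0.826 -0.157
outer loop
vertex 2.629 4.384 3.617
vertex 3.534 4.939 3.42
vertex 2.497 3.952 1.792
endloop
endfacet
facet normal -0.070 -0.230 -0.971
outer loop
vertex 3.403 4.507 1.595
vertex 4.051 3.516 1.783
vertex 2.497 3.952 1.792
endloop
endfacet
facet normal -0.540 0.827 -0.157
outer loop
vertex 2.497 3.952 1.792
vertex 3.534 4.939 3.42
vertex 3.403 4.507 1.595
endloop
endfacet
facet normal 0.838 0.514 -0.182
outer loop
vertex 3.403 4.507 1.595
vertex 4.183 3.948 3.608
vertex 4.051 3.516 1.783
endloop
endfacet
facet normal 0.838 0.514 -0.182
outer loop
vertex 3.534 4.939 3.42
vertex 4.183 3.948 3.608
vertex 3.403 4.507 1.595
endloop
endfacet
facet normal -0.812 0.295 -0.503
outer loop
vertex 1.18 -2.582 0.693
vertex 1.871 -1.404 0.269
vertex 1.762 -3.444 -0.752
endloop
endfacet
facet normal -0.484 -0.824 0.296
outer loop
vertex 2.509 -3.716 -0.289
vertex 1.18 -2.582 0.693
vertex 1.762 -3.444 -0.752
endloop
endfacet
facet normal -0.812 0.295 -0.503
outer loop
vertex 1.762 -3.444 -0.752
vertex 1.871 -1.404 0.269
vertex 2.453 -2.266 -1.176
endloop
endfacet
facet normal 0.327 -0.484 -0.812
outer loop
vertex 2.453 -2.266 -1.176
vertex 2.509 -3.716 -0.289
vertex 1.762 -3.444 -0.752
endloop
endfacet
facet normal -0.327 0.484 0.812
outer loop
vertex 1.18 -2.582 0.693
vertex 2.618 -1.676 0.732
vertex 1.871 -1.404 0.269
endloop
endfacet
facet normal -0.484 -0.824 0.296
outer loop
vertex 1.927 -2.854 1.156
vertex 1.18 -2.582 0.693
vertex 2.509 -3.716 -0.289
endloop
endfacet
facet normal -0.327 0.484 0.812
outer loop
vertex 1.927 -2.854 1.156
vertex 2.618 -1.676 0.732
vertex 1.18 -2.582 0.693
endloop
endfacet
facet normal 0.484 0.824 -0.296
outer loop
vertex 1.871 -1.404 0.269
vertex 2.618 -1.676 0.732
vertex 2.453 -2.266 -1.176
endloop
endfacet
facet normal 0.327 -0.484 -0.812
outer loop
vertex 3.2 -2.538 -0.713
vertex 2.509 -3.716 -0.289
vertex 2.453 -2.266 -1.176
endloop
endfacet
facet normal 0.484 0.824 -0.296
outer loop
vertex 2.453 -2.266 -1.176
vertex 2.618 -1.676 0.732
vertex 3.2 -2.538 -0.713
endloop
endfacet
facet normal 0.812 -0.295 0.503
outer loop
vertex 3.2 -2.538 -0.713
vertex 1.927 -2.854 1.156
vertex 2.509 -3.716 -0.289
endloop
endfacet
facet normal 0.812 -0.295 0.503
outer loop
vertex 2.618 -1.676 0.732
vertex 1.927 -2.854 1.156
vertex 3.2 -2.538 -0.713
endloop
endfacet

endsolid


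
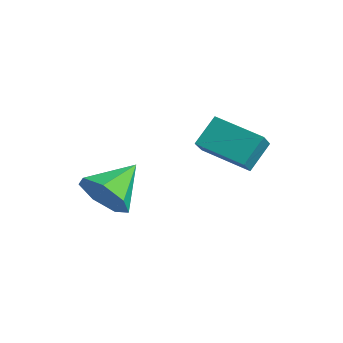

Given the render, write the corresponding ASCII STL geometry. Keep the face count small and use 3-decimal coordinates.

solid 
facet normal -0.941 -0.270 0.206
outer loop
vertex 0.611 -0.608 2.48
vertex 0.529 0.292 3.284
vertex 0.295 -0.027 1.797
endloop
endfacet
facet normal 0.069 -0.744 -0.665
outer loop
vertex 1.951 0.448 1.436
vertex 0.611 -0.608 2.48
vertex 0.295 -0.027 1.797
endloop
endfacet
facet normal -0.941 -0.270 0.206
outer loop
vertex 0.295 -0.027 1.797
vertex 0.529 0.292 3.284
vertex 0.213 0.873 2.602
endloop
endfacet
facet normal -0.332 0.612 -0.718
outer loop
vertex 0.213 0.873 2.602
vertex 1.951 0.448 1.436
vertex 0.295 -0.027 1.797
endloop
endfacet
facet normal 0.332 -0.611 0.718
outer loop
vertex 0.611 -0.608 2.48
vertex 2.185 0.767 2.923
vertex 0.529 0.292 3.284
endloop
endfacet
facet normal 0.068 -0.744 -0.665
outer loop
vertex 2.267 -0.133 2.118
vertex 0.611 -0.608 2.48
vertex 1.951 0.448 1.436
endloop
endfacet
facet normal 0.332 -0.612 0.718
outer loop
vertex 2.267 -0.133 2.118
vertex 2.185 0.767 2.923
vertex 0.611 -0.608 2.48
endloop
endfacet
facet normal -0.068 0.744 0.665
outer loop
vertex 0.529 0.292 3.284
vertex 2.185 0.767 2.923
vertex 0.213 0.873 2.602
endloop
endfacet
facet normal -0.332 0.611 -0.718
outer loop
vertex 1.869 1.348 2.24
vertex 1.951 0.448 1.436
vertex 0.213 0.873 2.602
endloop
endfacet
facet normal -0.068 0.744 0.665
outer loop
vertex 0.213 0.873 2.602
vertex 2.185 0.767 2.923
vertex 1.869 1.348 2.24
endloop
endfacet
facet normal 0.941 0.270 -0.206
outer loop
vertex 1.869 1.348 2.24
vertex 2.267 -0.133 2.118
vertex 1.951 0.448 1.436
endloop
endfacet
facet normal 0.941 0.270 -0.206
outer loop
vertex 2.185 0.767 2.923
vertex 2.267 -0.133 2.118
vertex 1.869 1.348 2.24
endloop
endfacet
facet normal 0.110 -0.902 -0.417
outer loop
vertex -0.08 -3.655 1.621
vertex -0.48 -3.32 0.792
vertex 0.464 -3.327 1.055
endloop
endfacet
facet normal 0.615 0.262 0.743
outer loop
vertex -0.08 -3.655 1.621
vertex 0.464 -3.327 1.055
vertex -0.66 -1.86 1.468
endloop
endfacet
facet normal 0.110 -0.902 -0.418
outer loop
vertex 0.464 -3.327 1.055
vertex -0.48 -3.32 0.792
vertex 0.296 -2.993 0.291
endloop
endfacet
facet normal 0.802 0.591 0.082
outer loop
vertex 0.464 -3.327 1.055
vertex 0.296 -2.993 0.291
vertex -0.66 -1.86 1.468
endloop
endfacet
facet normal 0.111 -0.902 -0.418
outer loop
vertex 0.296 -2.993 0.291
vertex -0.48 -3.32 0.792
vertex -0.456 -2.906 -0.096
endloop
endfacet
facet normal 0.345 0.800 -0.490
outer loop
vertex 0.296 -2.993 0.291
vertex -0.456 -2.906 -0.096
vertex -0.66 -1.86 1.468
endloop
endfacet
facet normal 0.111 -0.902 -0.417
outer loop
vertex -0.456 -2.906 -0.096
vertex -0.48 -3.32 0.792
vertex -1.226 -3.131 0.185
endloop
endfacet
facet normal -0.412 0.732 -0.543
outer loop
vertex -0.456 -2.906 -0.096
vertex -1.226 -3.131 0.185
vertex -0.66 -1.86 1.468
endloop
endfacet
facet normal 0.112 -0.902 -0.418
outer loop
vertex -1.226 -3.131 0.185
vertex -0.48 -3.32 0.792
vertex -1.435 -3.499 0.923
endloop
endfacet
facet normal -0.899 0.437 -0.037
outer loop
vertex -1.226 -3.131 0.185
vertex -1.435 -3.499 0.923
vertex -0.66 -1.86 1.468
endloop
endfacet
facet normal 0.112 -0.902 -0.418
outer loop
vertex -1.435 -3.499 0.923
vertex -0.48 -3.32 0.792
vertex -0.925 -3.732 1.562
endloop
endfacet
facet normal -0.749 0.139 0.648
outer loop
vertex -1.435 -3.499 0.923
vertex -0.925 -3.732 1.562
vertex -0.66 -1.86 1.468
endloop
endfacet
facet normal 0.111 -0.902 -0.418
outer loop
vertex -0.925 -3.732 1.562
vertex -0.48 -3.32 0.792
vertex -0.08 -3.655 1.621
endloop
endfacet
facet normal -0.075 0.061 0.995
outer loop
vertex -0.925 -3.732 1.562
vertex -0.08 -3.655 1.621
vertex -0.66 -1.86 1.468
endloop
endfacet

endsolid


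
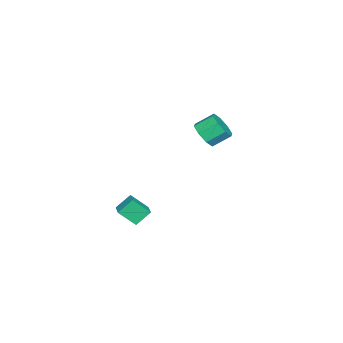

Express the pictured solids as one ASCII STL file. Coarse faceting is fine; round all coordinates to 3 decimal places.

solid 
facet normal -0.864 -0.449 -0.229
outer loop
vertex 3.393 -3.225 -3.449
vertex 2.922 -2.669 -2.764
vertex 3.184 -2.413 -4.251
endloop
endfacet
facet normal 0.471 -0.555 -0.685
outer loop
vertex 3.918 -2.031 -4.056
vertex 3.393 -3.225 -3.449
vertex 3.184 -2.413 -4.251
endloop
endfacet
facet normal -0.864 -0.449 -0.229
outer loop
vertex 3.184 -2.413 -4.251
vertex 2.922 -2.669 -2.764
vertex 2.713 -1.857 -3.566
endloop
endfacet
facet normal -0.180 0.699 -0.692
outer loop
vertex 2.713 -1.857 -3.566
vertex 3.918 -2.031 -4.056
vertex 3.184 -2.413 -4.251
endloop
endfacet
facet normal 0.180 -0.699 0.692
outer loop
vertex 3.393 -3.225 -3.449
vertex 3.656 -2.287 -2.569
vertex 2.922 -2.669 -2.764
endloop
endfacet
facet normal 0.471 -0.555 -0.685
outer loop
vertex 4.127 -2.843 -3.254
vertex 3.393 -3.225 -3.449
vertex 3.918 -2.031 -4.056
endloop
endfacet
facet normal 0.180 -0.699 0.692
outer loop
vertex 4.127 -2.843 -3.254
vertex 3.656 -2.287 -2.569
vertex 3.393 -3.225 -3.449
endloop
endfacet
facet normal -0.471 0.555 0.685
outer loop
vertex 2.922 -2.669 -2.764
vertex 3.656 -2.287 -2.569
vertex 2.713 -1.857 -3.566
endloop
endfacet
facet normal -0.180 0.699 -0.692
outer loop
vertex 3.447 -1.475 -3.371
vertex 3.918 -2.031 -4.056
vertex 2.713 -1.857 -3.566
endloop
endfacet
facet normal -0.471 0.555 0.685
outer loop
vertex 2.713 -1.857 -3.566
vertex 3.656 -2.287 -2.569
vertex 3.447 -1.475 -3.371
endloop
endfacet
facet normal 0.864 0.449 0.229
outer loop
vertex 3.447 -1.475 -3.371
vertex 4.127 -2.843 -3.254
vertex 3.918 -2.031 -4.056
endloop
endfacet
facet normal 0.864 0.449 0.229
outer loop
vertex 3.656 -2.287 -2.569
vertex 4.127 -2.843 -3.254
vertex 3.447 -1.475 -3.371
endloop
endfacet
facet normal 0.359 -0.732 -0.579
outer loop
vertex -2.351 -0.373 -1.997
vertex -2.716 -0.937 -1.51
vertex -2.941 -0.512 -2.187
endloop
endfacet
facet normal 0.092 0.645 -0.758
outer loop
vertex -2.351 -0.373 -1.997
vertex -2.941 -0.512 -2.187
vertex -2.759 0.461 -1.337
endloop
endfacet
facet normal 0.092 0.645 -0.758
outer loop
vertex -2.759 0.461 -1.337
vertex -2.941 -0.512 -2.187
vertex -3.349 0.323 -1.526
endloop
endfacet
facet normal -0.357 0.732 0.580
outer loop
vertex -2.759 0.461 -1.337
vertex -3.349 0.323 -1.526
vertex -3.124 -0.103 -0.85
endloop
endfacet
facet normal 0.358 -0.733 -0.579
outer loop
vertex -2.941 -0.512 -2.187
vertex -2.716 -0.937 -1.51
vertex -3.4 -0.9 -1.98
endloop
endfacet
facet normal -0.592 0.302 -0.747
outer loop
vertex -2.941 -0.512 -2.187
vertex -3.4 -0.9 -1.98
vertex -3.349 0.323 -1.526
endloop
endfacet
facet normal -0.593 0.302 -0.746
outer loop
vertex -3.349 0.323 -1.526
vertex -3.4 -0.9 -1.98
vertex -3.807 -0.065 -1.319
endloop
endfacet
facet normal -0.358 0.732 0.580
outer loop
vertex -3.349 0.323 -1.526
vertex -3.807 -0.065 -1.319
vertex -3.124 -0.103 -0.85
endloop
endfacet
facet normal 0.359 -0.732 -0.579
outer loop
vertex -3.4 -0.9 -1.98
vertex -2.716 -0.937 -1.51
vertex -3.458 -1.31 -1.498
endloop
endfacet
facet normal -0.930 -0.218 -0.297
outer loop
vertex -3.4 -0.9 -1.98
vertex -3.458 -1.31 -1.498
vertex -3.807 -0.065 -1.319
endloop
endfacet
facet normal -0.929 -0.218 -0.299
outer loop
vertex -3.807 -0.065 -1.319
vertex -3.458 -1.31 -1.498
vertex -3.866 -0.475 -0.837
endloop
endfacet
facet normal -0.357 0.733 0.579
outer loop
vertex -3.807 -0.065 -1.319
vertex -3.866 -0.475 -0.837
vertex -3.124 -0.103 -0.85
endloop
endfacet
facet normal 0.359 -0.732 -0.579
outer loop
vertex -3.458 -1.31 -1.498
vertex -2.716 -0.937 -1.51
vertex -3.081 -1.501 -1.023
endloop
endfacet
facet normal -0.721 -0.611 0.327
outer loop
vertex -3.458 -1.31 -1.498
vertex -3.081 -1.501 -1.023
vertex -3.866 -0.475 -0.837
endloop
endfacet
facet normal -0.721 -0.611 0.326
outer loop
vertex -3.866 -0.475 -0.837
vertex -3.081 -1.501 -1.023
vertex -3.489 -0.667 -0.363
endloop
endfacet
facet normal -0.357 0.732 0.580
outer loop
vertex -3.866 -0.475 -0.837
vertex -3.489 -0.667 -0.363
vertex -3.124 -0.103 -0.85
endloop
endfacet
facet normal 0.357 -0.732 -0.580
outer loop
vertex -3.081 -1.501 -1.023
vertex -2.716 -0.937 -1.51
vertex -2.491 -1.363 -0.834
endloop
endfacet
facet normal -0.092 -0.645 0.758
outer loop
vertex -3.081 -1.501 -1.023
vertex -2.491 -1.363 -0.834
vertex -3.489 -0.667 -0.363
endloop
endfacet
facet normal -0.092 -0.645 0.758
outer loop
vertex -3.489 -0.667 -0.363
vertex -2.491 -1.363 -0.834
vertex -2.899 -0.528 -0.173
endloop
endfacet
facet normal -0.359 0.732 0.579
outer loop
vertex -3.489 -0.667 -0.363
vertex -2.899 -0.528 -0.173
vertex -3.124 -0.103 -0.85
endloop
endfacet
facet normal 0.358 -0.732 -0.580
outer loop
vertex -2.491 -1.363 -0.834
vertex -2.716 -0.937 -1.51
vertex -2.033 -0.975 -1.041
endloop
endfacet
facet normal 0.593 -0.301 0.747
outer loop
vertex -2.491 -1.363 -0.834
vertex -2.033 -0.975 -1.041
vertex -2.899 -0.528 -0.173
endloop
endfacet
facet normal 0.592 -0.302 0.747
outer loop
vertex -2.899 -0.528 -0.173
vertex -2.033 -0.975 -1.041
vertex -2.44 -0.14 -0.38
endloop
endfacet
facet normal -0.358 0.733 0.579
outer loop
vertex -2.899 -0.528 -0.173
vertex -2.44 -0.14 -0.38
vertex -3.124 -0.103 -0.85
endloop
endfacet
facet normal 0.357 -0.733 -0.579
outer loop
vertex -2.033 -0.975 -1.041
vertex -2.716 -0.937 -1.51
vertex -1.974 -0.565 -1.523
endloop
endfacet
facet normal 0.929 0.217 0.298
outer loop
vertex -2.033 -0.975 -1.041
vertex -1.974 -0.565 -1.523
vertex -2.44 -0.14 -0.38
endloop
endfacet
facet normal 0.929 0.218 0.298
outer loop
vertex -2.44 -0.14 -0.38
vertex -1.974 -0.565 -1.523
vertex -2.382 0.27 -0.862
endloop
endfacet
facet normal -0.359 0.732 0.579
outer loop
vertex -2.44 -0.14 -0.38
vertex -2.382 0.27 -0.862
vertex -3.124 -0.103 -0.85
endloop
endfacet
facet normal 0.357 -0.732 -0.580
outer loop
vertex -1.974 -0.565 -1.523
vertex -2.716 -0.937 -1.51
vertex -2.351 -0.373 -1.997
endloop
endfacet
facet normal 0.721 0.611 -0.326
outer loop
vertex -1.974 -0.565 -1.523
vertex -2.351 -0.373 -1.997
vertex -2.382 0.27 -0.862
endloop
endfacet
facet normal 0.721 0.611 -0.327
outer loop
vertex -2.382 0.27 -0.862
vertex -2.351 -0.373 -1.997
vertex -2.759 0.461 -1.337
endloop
endfacet
facet normal -0.359 0.732 0.579
outer loop
vertex -2.382 0.27 -0.862
vertex -2.759 0.461 -1.337
vertex -3.124 -0.103 -0.85
endloop
endfacet

endsolid


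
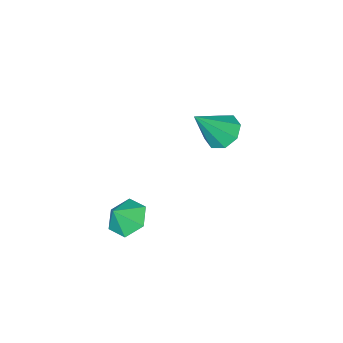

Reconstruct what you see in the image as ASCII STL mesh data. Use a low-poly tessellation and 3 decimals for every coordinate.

solid 
facet normal -0.605 0.060 -0.794
outer loop
vertex 2.576 2.971 -3.775
vertex 1.902 3.292 -3.237
vertex 2.488 3.876 -3.639
endloop
endfacet
facet normal 0.995 0.095 0.010
outer loop
vertex 2.576 2.971 -3.775
vertex 2.488 3.876 -3.639
vertex 2.538 3.228 -2.403
endloop
endfacet
facet normal -0.606 0.062 -0.793
outer loop
vertex 2.488 3.876 -3.639
vertex 1.902 3.292 -3.237
vertex 1.815 4.198 -3.1
endloop
endfacet
facet normal 0.616 0.708 0.346
outer loop
vertex 2.488 3.876 -3.639
vertex 1.815 4.198 -3.1
vertex 2.538 3.228 -2.403
endloop
endfacet
facet normal -0.606 0.062 -0.793
outer loop
vertex 1.815 4.198 -3.1
vertex 1.902 3.292 -3.237
vertex 1.229 3.613 -2.698
endloop
endfacet
facet normal -0.015 0.576 0.817
outer loop
vertex 1.815 4.198 -3.1
vertex 1.229 3.613 -2.698
vertex 2.538 3.228 -2.403
endloop
endfacet
facet normal -0.606 0.062 -0.793
outer loop
vertex 1.229 3.613 -2.698
vertex 1.902 3.292 -3.237
vertex 1.316 2.708 -2.835
endloop
endfacet
facet normal -0.264 -0.169 0.950
outer loop
vertex 1.229 3.613 -2.698
vertex 1.316 2.708 -2.835
vertex 2.538 3.228 -2.403
endloop
endfacet
facet normal -0.605 0.060 -0.794
outer loop
vertex 1.316 2.708 -2.835
vertex 1.902 3.292 -3.237
vertex 1.99 2.386 -3.373
endloop
endfacet
facet normal 0.116 -0.782 0.613
outer loop
vertex 1.316 2.708 -2.835
vertex 1.99 2.386 -3.373
vertex 2.538 3.228 -2.403
endloop
endfacet
facet normal -0.605 0.060 -0.794
outer loop
vertex 1.99 2.386 -3.373
vertex 1.902 3.292 -3.237
vertex 2.576 2.971 -3.775
endloop
endfacet
facet normal 0.747 -0.650 0.142
outer loop
vertex 1.99 2.386 -3.373
vertex 2.576 2.971 -3.775
vertex 2.538 3.228 -2.403
endloop
endfacet
facet normal -0.625 0.163 -0.764
outer loop
vertex -2.621 3.045 -1.792
vertex -3.316 2.911 -1.252
vertex -2.835 3.62 -1.494
endloop
endfacet
facet normal 0.900 0.410 -0.145
outer loop
vertex -2.621 3.045 -1.792
vertex -2.835 3.62 -1.494
vertex -2.084 2.589 0.252
endloop
endfacet
facet normal -0.625 0.164 -0.763
outer loop
vertex -2.835 3.62 -1.494
vertex -3.316 2.911 -1.252
vertex -3.33 3.779 -1.054
endloop
endfacet
facet normal 0.503 0.822 0.269
outer loop
vertex -2.835 3.62 -1.494
vertex -3.33 3.779 -1.054
vertex -2.084 2.589 0.252
endloop
endfacet
facet normal -0.625 0.164 -0.763
outer loop
vertex -3.33 3.779 -1.054
vertex -3.316 2.911 -1.252
vertex -3.817 3.43 -0.73
endloop
endfacet
facet normal -0.048 0.715 0.698
outer loop
vertex -3.33 3.779 -1.054
vertex -3.817 3.43 -0.73
vertex -2.084 2.589 0.252
endloop
endfacet
facet normal -0.625 0.164 -0.763
outer loop
vertex -3.817 3.43 -0.73
vertex -3.316 2.911 -1.252
vertex -4.01 2.777 -0.712
endloop
endfacet
facet normal -0.431 0.152 0.890
outer loop
vertex -3.817 3.43 -0.73
vertex -4.01 2.777 -0.712
vertex -2.084 2.589 0.252
endloop
endfacet
facet normal -0.625 0.164 -0.763
outer loop
vertex -4.01 2.777 -0.712
vertex -3.316 2.911 -1.252
vertex -3.797 2.203 -1.01
endloop
endfacet
facet normal -0.419 -0.536 0.733
outer loop
vertex -4.01 2.777 -0.712
vertex -3.797 2.203 -1.01
vertex -2.084 2.589 0.252
endloop
endfacet
facet normal -0.624 0.163 -0.764
outer loop
vertex -3.797 2.203 -1.01
vertex -3.316 2.911 -1.252
vertex -3.301 2.043 -1.449
endloop
endfacet
facet normal -0.022 -0.947 0.320
outer loop
vertex -3.797 2.203 -1.01
vertex -3.301 2.043 -1.449
vertex -2.084 2.589 0.252
endloop
endfacet
facet normal -0.626 0.162 -0.763
outer loop
vertex -3.301 2.043 -1.449
vertex -3.316 2.911 -1.252
vertex -2.815 2.393 -1.773
endloop
endfacet
facet normal 0.531 -0.840 -0.110
outer loop
vertex -3.301 2.043 -1.449
vertex -2.815 2.393 -1.773
vertex -2.084 2.589 0.252
endloop
endfacet
facet normal -0.625 0.164 -0.763
outer loop
vertex -2.815 2.393 -1.773
vertex -3.316 2.911 -1.252
vertex -2.621 3.045 -1.792
endloop
endfacet
facet normal 0.911 -0.280 -0.302
outer loop
vertex -2.815 2.393 -1.773
vertex -2.621 3.045 -1.792
vertex -2.084 2.589 0.252
endloop
endfacet

endsolid


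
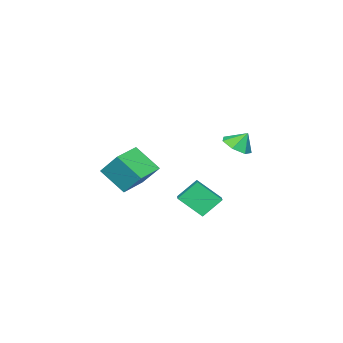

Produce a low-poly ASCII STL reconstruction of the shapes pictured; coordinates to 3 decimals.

solid 
facet normal -0.578 0.410 0.705
outer loop
vertex 0.583 0.52 -0.719
vertex 1.606 1.34 -0.357
vertex -0.005 1.793 -1.941
endloop
endfacet
facet normal -0.753 -0.603 -0.266
outer loop
vertex 0.914 1.14 -3.063
vertex 0.583 0.52 -0.719
vertex -0.005 1.793 -1.941
endloop
endfacet
facet normal -0.578 0.411 0.705
outer loop
vertex -0.005 1.793 -1.941
vertex 1.606 1.34 -0.357
vertex 1.019 2.613 -1.58
endloop
endfacet
facet normal -0.316 0.684 -0.657
outer loop
vertex 1.019 2.613 -1.58
vertex 0.914 1.14 -3.063
vertex -0.005 1.793 -1.941
endloop
endfacet
facet normal 0.316 -0.684 0.657
outer loop
vertex 0.583 0.52 -0.719
vertex 2.525 0.687 -1.479
vertex 1.606 1.34 -0.357
endloop
endfacet
facet normal -0.753 -0.602 -0.266
outer loop
vertex 1.501 -0.133 -1.84
vertex 0.583 0.52 -0.719
vertex 0.914 1.14 -3.063
endloop
endfacet
facet normal 0.316 -0.684 0.657
outer loop
vertex 1.501 -0.133 -1.84
vertex 2.525 0.687 -1.479
vertex 0.583 0.52 -0.719
endloop
endfacet
facet normal 0.753 0.602 0.266
outer loop
vertex 1.606 1.34 -0.357
vertex 2.525 0.687 -1.479
vertex 1.019 2.613 -1.58
endloop
endfacet
facet normal -0.316 0.684 -0.657
outer loop
vertex 1.937 1.96 -2.701
vertex 0.914 1.14 -3.063
vertex 1.019 2.613 -1.58
endloop
endfacet
facet normal 0.753 0.602 0.265
outer loop
vertex 1.019 2.613 -1.58
vertex 2.525 0.687 -1.479
vertex 1.937 1.96 -2.701
endloop
endfacet
facet normal 0.578 -0.410 -0.705
outer loop
vertex 1.937 1.96 -2.701
vertex 1.501 -0.133 -1.84
vertex 0.914 1.14 -3.063
endloop
endfacet
facet normal 0.578 -0.411 -0.706
outer loop
vertex 2.525 0.687 -1.479
vertex 1.501 -0.133 -1.84
vertex 1.937 1.96 -2.701
endloop
endfacet
facet normal 0.285 -0.461 -0.841
outer loop
vertex 1.524 2.964 3.074
vertex 0.779 3.352 2.609
vertex 1.666 3.703 2.717
endloop
endfacet
facet normal 0.573 0.265 0.776
outer loop
vertex 1.524 2.964 3.074
vertex 1.666 3.703 2.717
vertex 0.461 3.868 3.551
endloop
endfacet
facet normal 0.285 -0.460 -0.841
outer loop
vertex 1.666 3.703 2.717
vertex 0.779 3.352 2.609
vertex 1.14 4.178 2.279
endloop
endfacet
facet normal 0.397 0.820 0.412
outer loop
vertex 1.666 3.703 2.717
vertex 1.14 4.178 2.279
vertex 0.461 3.868 3.551
endloop
endfacet
facet normal 0.284 -0.460 -0.841
outer loop
vertex 1.14 4.178 2.279
vertex 0.779 3.352 2.609
vertex 0.342 4.031 2.09
endloop
endfacet
facet normal -0.208 0.970 0.125
outer loop
vertex 1.14 4.178 2.279
vertex 0.342 4.031 2.09
vertex 0.461 3.868 3.551
endloop
endfacet
facet normal 0.284 -0.460 -0.841
outer loop
vertex 0.342 4.031 2.09
vertex 0.779 3.352 2.609
vertex -0.127 3.372 2.292
endloop
endfacet
facet normal -0.788 0.601 0.131
outer loop
vertex 0.342 4.031 2.09
vertex -0.127 3.372 2.292
vertex 0.461 3.868 3.551
endloop
endfacet
facet normal 0.284 -0.461 -0.841
outer loop
vertex -0.127 3.372 2.292
vertex 0.779 3.352 2.609
vertex 0.087 2.699 2.733
endloop
endfacet
facet normal -0.905 -0.009 0.426
outer loop
vertex -0.127 3.372 2.292
vertex 0.087 2.699 2.733
vertex 0.461 3.868 3.551
endloop
endfacet
facet normal 0.284 -0.461 -0.841
outer loop
vertex 0.087 2.699 2.733
vertex 0.779 3.352 2.609
vertex 0.821 2.517 3.081
endloop
endfacet
facet normal -0.472 -0.399 0.786
outer loop
vertex 0.087 2.699 2.733
vertex 0.821 2.517 3.081
vertex 0.461 3.868 3.551
endloop
endfacet
facet normal 0.285 -0.461 -0.841
outer loop
vertex 0.821 2.517 3.081
vertex 0.779 3.352 2.609
vertex 1.524 2.964 3.074
endloop
endfacet
facet normal 0.186 -0.278 0.942
outer loop
vertex 0.821 2.517 3.081
vertex 1.524 2.964 3.074
vertex 0.461 3.868 3.551
endloop
endfacet
facet normal -0.992 -0.073 0.101
outer loop
vertex 0.558 -5.081 -0.587
vertex 0.607 -3.785 0.829
vertex 0.307 -3.568 -1.963
endloop
endfacet
facet normal -0.026 -0.675 -0.737
outer loop
vertex 2.133 -3.435 -2.149
vertex 0.558 -5.081 -0.587
vertex 0.307 -3.568 -1.963
endloop
endfacet
facet normal -0.992 -0.073 0.101
outer loop
vertex 0.307 -3.568 -1.963
vertex 0.607 -3.785 0.829
vertex 0.356 -2.272 -0.547
endloop
endfacet
facet normal -0.122 0.734 -0.668
outer loop
vertex 0.356 -2.272 -0.547
vertex 2.133 -3.435 -2.149
vertex 0.307 -3.568 -1.963
endloop
endfacet
facet normal 0.122 -0.734 0.668
outer loop
vertex 0.558 -5.081 -0.587
vertex 2.433 -3.652 0.643
vertex 0.607 -3.785 0.829
endloop
endfacet
facet normal -0.026 -0.675 -0.737
outer loop
vertex 2.384 -4.948 -0.773
vertex 0.558 -5.081 -0.587
vertex 2.133 -3.435 -2.149
endloop
endfacet
facet normal 0.122 -0.734 0.668
outer loop
vertex 2.384 -4.948 -0.773
vertex 2.433 -3.652 0.643
vertex 0.558 -5.081 -0.587
endloop
endfacet
facet normal 0.026 0.675 0.737
outer loop
vertex 0.607 -3.785 0.829
vertex 2.433 -3.652 0.643
vertex 0.356 -2.272 -0.547
endloop
endfacet
facet normal -0.122 0.734 -0.668
outer loop
vertex 2.182 -2.139 -0.733
vertex 2.133 -3.435 -2.149
vertex 0.356 -2.272 -0.547
endloop
endfacet
facet normal 0.026 0.675 0.737
outer loop
vertex 0.356 -2.272 -0.547
vertex 2.433 -3.652 0.643
vertex 2.182 -2.139 -0.733
endloop
endfacet
facet normal 0.992 0.073 -0.101
outer loop
vertex 2.182 -2.139 -0.733
vertex 2.384 -4.948 -0.773
vertex 2.133 -3.435 -2.149
endloop
endfacet
facet normal 0.992 0.073 -0.101
outer loop
vertex 2.433 -3.652 0.643
vertex 2.384 -4.948 -0.773
vertex 2.182 -2.139 -0.733
endloop
endfacet

endsolid
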